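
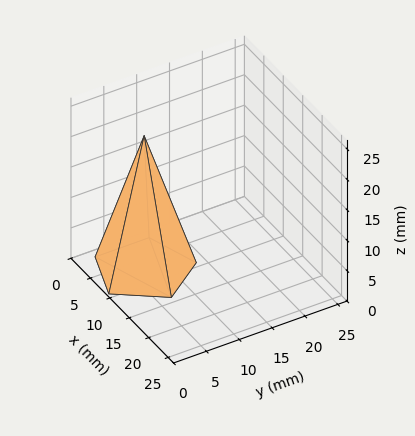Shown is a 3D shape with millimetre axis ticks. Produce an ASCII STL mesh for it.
Reading the render: the shape is a regular 5-sided pyramid, base circumscribed radius ≈ 7 mm, apex at z ≈ 22 mm (dimensions read to the nearest mm from the axis ticks). For the STL, each face is triangulated and given an outward normal.

solid part
  facet normal 0.0000 0.0000 -1.0000
    outer loop
      vertex 1.337 11.114 0.000
      vertex 9.163 13.657 0.000
      vertex 14.000 7.000 0.000
    endloop
  endfacet
  facet normal 0.0000 0.0000 -1.0000
    outer loop
      vertex 1.337 2.886 0.000
      vertex 1.337 11.114 0.000
      vertex 14.000 7.000 0.000
    endloop
  endfacet
  facet normal 0.0000 0.0000 -1.0000
    outer loop
      vertex 9.163 0.343 0.000
      vertex 1.337 2.886 0.000
      vertex 14.000 7.000 0.000
    endloop
  endfacet
  facet normal 0.7835 0.5693 0.2493
    outer loop
      vertex 14.000 7.000 0.000
      vertex 9.163 13.657 0.000
      vertex 7.000 7.000 22.000
    endloop
  endfacet
  facet normal -0.2993 0.9210 0.2493
    outer loop
      vertex 9.163 13.657 0.000
      vertex 1.337 11.114 0.000
      vertex 7.000 7.000 22.000
    endloop
  endfacet
  facet normal -0.9684 0.0000 0.2493
    outer loop
      vertex 1.337 11.114 0.000
      vertex 1.337 2.886 0.000
      vertex 7.000 7.000 22.000
    endloop
  endfacet
  facet normal -0.2993 -0.9210 0.2493
    outer loop
      vertex 1.337 2.886 0.000
      vertex 9.163 0.343 0.000
      vertex 7.000 7.000 22.000
    endloop
  endfacet
  facet normal 0.7835 -0.5693 0.2493
    outer loop
      vertex 9.163 0.343 0.000
      vertex 14.000 7.000 0.000
      vertex 7.000 7.000 22.000
    endloop
  endfacet
endsolid part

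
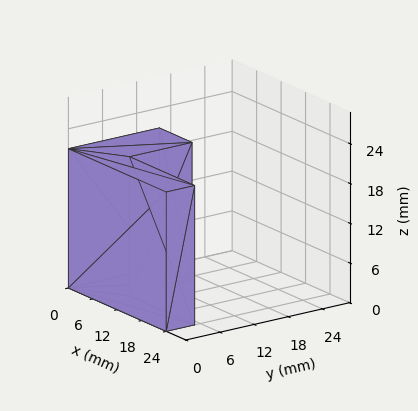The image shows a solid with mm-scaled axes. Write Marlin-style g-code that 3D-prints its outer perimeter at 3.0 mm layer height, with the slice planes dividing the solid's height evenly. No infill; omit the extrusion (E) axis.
Reading the render: the shape is an L-shaped prism: outer 24 × 16 mm, arm thicknesses ≈ 5 mm (horizontal) and 8 mm (vertical), extruded 21 mm in z (dimensions read to the nearest mm from the axis ticks). For the g-code, the solid's height is divided into equal slices at the stated Δz and each level perimeter traced with G1 moves after a G0 lift.

; perimeter-only toolpath
G21 ; units = mm
G90 ; absolute positioning
G28 ; home
; layer 1
G0 Z3.0
G0 X0.0 Y0.0
G1 X24.0 Y0.0
G1 X24.0 Y5.0
G1 X8.0 Y5.0
G1 X8.0 Y16.0
G1 X0.0 Y16.0
G1 X0.0 Y0.0
; layer 2
G0 Z6.0
G0 X0.0 Y0.0
G1 X24.0 Y0.0
G1 X24.0 Y5.0
G1 X8.0 Y5.0
G1 X8.0 Y16.0
G1 X0.0 Y16.0
G1 X0.0 Y0.0
; layer 3
G0 Z9.0
G0 X0.0 Y0.0
G1 X24.0 Y0.0
G1 X24.0 Y5.0
G1 X8.0 Y5.0
G1 X8.0 Y16.0
G1 X0.0 Y16.0
G1 X0.0 Y0.0
; layer 4
G0 Z12.0
G0 X0.0 Y0.0
G1 X24.0 Y0.0
G1 X24.0 Y5.0
G1 X8.0 Y5.0
G1 X8.0 Y16.0
G1 X0.0 Y16.0
G1 X0.0 Y0.0
; layer 5
G0 Z15.0
G0 X0.0 Y0.0
G1 X24.0 Y0.0
G1 X24.0 Y5.0
G1 X8.0 Y5.0
G1 X8.0 Y16.0
G1 X0.0 Y16.0
G1 X0.0 Y0.0
; layer 6
G0 Z18.0
G0 X0.0 Y0.0
G1 X24.0 Y0.0
G1 X24.0 Y5.0
G1 X8.0 Y5.0
G1 X8.0 Y16.0
G1 X0.0 Y16.0
G1 X0.0 Y0.0
; layer 7
G0 Z21.0
G0 X0.0 Y0.0
G1 X24.0 Y0.0
G1 X24.0 Y5.0
G1 X8.0 Y5.0
G1 X8.0 Y16.0
G1 X0.0 Y16.0
G1 X0.0 Y0.0
M2 ; end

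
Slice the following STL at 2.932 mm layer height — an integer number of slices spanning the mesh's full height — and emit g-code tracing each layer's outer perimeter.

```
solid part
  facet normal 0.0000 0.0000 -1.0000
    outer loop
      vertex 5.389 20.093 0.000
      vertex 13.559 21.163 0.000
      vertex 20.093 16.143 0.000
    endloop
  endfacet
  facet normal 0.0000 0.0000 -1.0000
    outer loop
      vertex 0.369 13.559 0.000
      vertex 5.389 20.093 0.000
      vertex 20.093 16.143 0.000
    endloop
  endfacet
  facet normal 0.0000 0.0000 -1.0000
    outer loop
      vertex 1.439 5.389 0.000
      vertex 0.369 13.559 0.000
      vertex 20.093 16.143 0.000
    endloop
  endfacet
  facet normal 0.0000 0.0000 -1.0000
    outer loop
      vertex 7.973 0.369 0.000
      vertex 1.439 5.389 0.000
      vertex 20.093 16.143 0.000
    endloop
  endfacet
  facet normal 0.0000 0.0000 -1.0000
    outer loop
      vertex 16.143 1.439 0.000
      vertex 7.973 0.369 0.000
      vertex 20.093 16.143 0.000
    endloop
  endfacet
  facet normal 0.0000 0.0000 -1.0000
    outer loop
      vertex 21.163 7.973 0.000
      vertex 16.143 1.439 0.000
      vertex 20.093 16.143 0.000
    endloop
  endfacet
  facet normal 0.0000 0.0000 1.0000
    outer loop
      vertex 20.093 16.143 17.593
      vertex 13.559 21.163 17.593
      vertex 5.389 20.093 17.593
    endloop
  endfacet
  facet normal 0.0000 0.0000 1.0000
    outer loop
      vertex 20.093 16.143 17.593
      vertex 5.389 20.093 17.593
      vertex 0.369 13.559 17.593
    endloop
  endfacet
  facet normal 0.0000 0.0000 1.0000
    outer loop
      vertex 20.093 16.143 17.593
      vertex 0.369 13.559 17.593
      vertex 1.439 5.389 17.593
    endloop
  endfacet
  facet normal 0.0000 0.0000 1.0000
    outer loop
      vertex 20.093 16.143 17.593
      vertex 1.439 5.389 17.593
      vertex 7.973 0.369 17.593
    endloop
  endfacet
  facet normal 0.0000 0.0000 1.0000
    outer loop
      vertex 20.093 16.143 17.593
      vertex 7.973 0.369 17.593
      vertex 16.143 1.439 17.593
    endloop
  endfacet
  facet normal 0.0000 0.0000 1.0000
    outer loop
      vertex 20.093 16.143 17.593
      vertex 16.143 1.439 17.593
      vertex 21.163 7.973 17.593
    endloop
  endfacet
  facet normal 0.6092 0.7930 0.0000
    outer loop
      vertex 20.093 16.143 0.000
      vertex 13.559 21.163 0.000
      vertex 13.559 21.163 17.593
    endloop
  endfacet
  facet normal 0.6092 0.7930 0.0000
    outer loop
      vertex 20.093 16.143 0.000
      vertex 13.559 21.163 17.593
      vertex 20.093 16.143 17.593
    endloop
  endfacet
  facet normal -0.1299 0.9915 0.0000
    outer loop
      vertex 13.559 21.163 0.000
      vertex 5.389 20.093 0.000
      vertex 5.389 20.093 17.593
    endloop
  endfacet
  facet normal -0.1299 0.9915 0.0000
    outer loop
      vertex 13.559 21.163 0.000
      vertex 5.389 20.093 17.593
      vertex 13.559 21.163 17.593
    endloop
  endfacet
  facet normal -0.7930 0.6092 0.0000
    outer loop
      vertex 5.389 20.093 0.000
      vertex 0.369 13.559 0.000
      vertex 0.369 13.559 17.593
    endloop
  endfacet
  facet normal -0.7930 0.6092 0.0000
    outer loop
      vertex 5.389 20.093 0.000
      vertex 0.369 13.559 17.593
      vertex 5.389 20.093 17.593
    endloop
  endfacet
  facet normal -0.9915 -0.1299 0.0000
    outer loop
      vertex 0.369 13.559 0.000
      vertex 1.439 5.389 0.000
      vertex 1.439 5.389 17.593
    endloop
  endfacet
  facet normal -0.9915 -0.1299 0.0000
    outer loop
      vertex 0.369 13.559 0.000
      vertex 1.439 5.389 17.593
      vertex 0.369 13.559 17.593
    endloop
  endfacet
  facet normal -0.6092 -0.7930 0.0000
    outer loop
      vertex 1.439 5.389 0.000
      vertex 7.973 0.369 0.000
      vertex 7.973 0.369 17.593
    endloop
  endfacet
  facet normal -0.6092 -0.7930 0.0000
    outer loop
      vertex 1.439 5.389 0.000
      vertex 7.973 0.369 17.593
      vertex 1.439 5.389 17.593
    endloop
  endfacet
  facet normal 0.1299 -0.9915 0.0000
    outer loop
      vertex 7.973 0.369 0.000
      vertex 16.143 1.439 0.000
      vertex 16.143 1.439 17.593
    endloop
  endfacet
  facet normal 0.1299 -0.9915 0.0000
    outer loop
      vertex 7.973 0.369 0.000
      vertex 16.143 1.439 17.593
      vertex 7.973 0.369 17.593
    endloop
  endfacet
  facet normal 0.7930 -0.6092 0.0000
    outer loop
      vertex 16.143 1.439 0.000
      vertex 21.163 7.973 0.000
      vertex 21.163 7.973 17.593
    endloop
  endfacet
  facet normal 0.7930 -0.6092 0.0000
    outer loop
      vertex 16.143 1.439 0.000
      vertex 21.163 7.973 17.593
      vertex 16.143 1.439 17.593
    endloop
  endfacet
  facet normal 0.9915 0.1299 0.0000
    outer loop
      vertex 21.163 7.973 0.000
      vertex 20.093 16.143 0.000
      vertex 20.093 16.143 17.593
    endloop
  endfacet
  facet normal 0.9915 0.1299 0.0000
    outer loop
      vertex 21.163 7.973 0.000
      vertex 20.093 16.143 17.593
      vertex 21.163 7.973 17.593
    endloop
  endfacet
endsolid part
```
; perimeter-only toolpath
G21 ; units = mm
G90 ; absolute positioning
G28 ; home
; layer 1
G0 Z2.932
G0 X20.093 Y16.143
G1 X13.559 Y21.163
G1 X5.389 Y20.093
G1 X0.369 Y13.559
G1 X1.439 Y5.389
G1 X7.973 Y0.369
G1 X16.143 Y1.439
G1 X21.163 Y7.973
G1 X20.093 Y16.143
; layer 2
G0 Z5.864
G0 X20.093 Y16.143
G1 X13.559 Y21.163
G1 X5.389 Y20.093
G1 X0.369 Y13.559
G1 X1.439 Y5.389
G1 X7.973 Y0.369
G1 X16.143 Y1.439
G1 X21.163 Y7.973
G1 X20.093 Y16.143
; layer 3
G0 Z8.796
G0 X20.093 Y16.143
G1 X13.559 Y21.163
G1 X5.389 Y20.093
G1 X0.369 Y13.559
G1 X1.439 Y5.389
G1 X7.973 Y0.369
G1 X16.143 Y1.439
G1 X21.163 Y7.973
G1 X20.093 Y16.143
; layer 4
G0 Z11.729
G0 X20.093 Y16.143
G1 X13.559 Y21.163
G1 X5.389 Y20.093
G1 X0.369 Y13.559
G1 X1.439 Y5.389
G1 X7.973 Y0.369
G1 X16.143 Y1.439
G1 X21.163 Y7.973
G1 X20.093 Y16.143
; layer 5
G0 Z14.661
G0 X20.093 Y16.143
G1 X13.559 Y21.163
G1 X5.389 Y20.093
G1 X0.369 Y13.559
G1 X1.439 Y5.389
G1 X7.973 Y0.369
G1 X16.143 Y1.439
G1 X21.163 Y7.973
G1 X20.093 Y16.143
; layer 6
G0 Z17.593
G0 X20.093 Y16.143
G1 X13.559 Y21.163
G1 X5.389 Y20.093
G1 X0.369 Y13.559
G1 X1.439 Y5.389
G1 X7.973 Y0.369
G1 X16.143 Y1.439
G1 X21.163 Y7.973
G1 X20.093 Y16.143
M2 ; end

The solid is a regular 8-sided prism (a cylinder approximated with 8 flat sides), circumscribed radius ≈ 10.8 mm, height ≈ 17.6 mm. Slicing at Δz = 2.932 mm — 6 equal slices spanning the solid's height, so layer i sits at z = i·h/6 — gives 6 non-empty perimeters. Each is a 8-segment closed polygon; G0 lifts to the layer z and rapids to the start vertex, then G1 traces the edges.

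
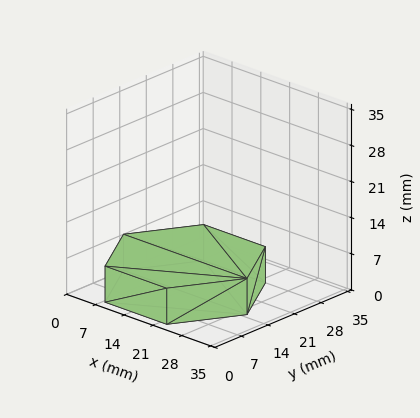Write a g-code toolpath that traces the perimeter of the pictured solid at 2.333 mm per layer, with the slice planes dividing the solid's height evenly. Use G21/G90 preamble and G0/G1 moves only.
Reading the render: the shape is a regular 6-sided prism (a cylinder approximated with 6 flat sides), circumscribed radius ≈ 15 mm, height ≈ 7 mm (dimensions read to the nearest mm from the axis ticks). For the g-code, the solid's height is divided into equal slices at the stated Δz and each level perimeter traced with G1 moves after a G0 lift.

; perimeter-only toolpath
G21 ; units = mm
G90 ; absolute positioning
G28 ; home
; layer 1
G0 Z2.333
G0 X30.000 Y15.000
G1 X22.500 Y27.990
G1 X7.500 Y27.990
G1 X0.000 Y15.000
G1 X7.500 Y2.010
G1 X22.500 Y2.010
G1 X30.000 Y15.000
; layer 2
G0 Z4.667
G0 X30.000 Y15.000
G1 X22.500 Y27.990
G1 X7.500 Y27.990
G1 X0.000 Y15.000
G1 X7.500 Y2.010
G1 X22.500 Y2.010
G1 X30.000 Y15.000
; layer 3
G0 Z7.000
G0 X30.000 Y15.000
G1 X22.500 Y27.990
G1 X7.500 Y27.990
G1 X0.000 Y15.000
G1 X7.500 Y2.010
G1 X22.500 Y2.010
G1 X30.000 Y15.000
M2 ; end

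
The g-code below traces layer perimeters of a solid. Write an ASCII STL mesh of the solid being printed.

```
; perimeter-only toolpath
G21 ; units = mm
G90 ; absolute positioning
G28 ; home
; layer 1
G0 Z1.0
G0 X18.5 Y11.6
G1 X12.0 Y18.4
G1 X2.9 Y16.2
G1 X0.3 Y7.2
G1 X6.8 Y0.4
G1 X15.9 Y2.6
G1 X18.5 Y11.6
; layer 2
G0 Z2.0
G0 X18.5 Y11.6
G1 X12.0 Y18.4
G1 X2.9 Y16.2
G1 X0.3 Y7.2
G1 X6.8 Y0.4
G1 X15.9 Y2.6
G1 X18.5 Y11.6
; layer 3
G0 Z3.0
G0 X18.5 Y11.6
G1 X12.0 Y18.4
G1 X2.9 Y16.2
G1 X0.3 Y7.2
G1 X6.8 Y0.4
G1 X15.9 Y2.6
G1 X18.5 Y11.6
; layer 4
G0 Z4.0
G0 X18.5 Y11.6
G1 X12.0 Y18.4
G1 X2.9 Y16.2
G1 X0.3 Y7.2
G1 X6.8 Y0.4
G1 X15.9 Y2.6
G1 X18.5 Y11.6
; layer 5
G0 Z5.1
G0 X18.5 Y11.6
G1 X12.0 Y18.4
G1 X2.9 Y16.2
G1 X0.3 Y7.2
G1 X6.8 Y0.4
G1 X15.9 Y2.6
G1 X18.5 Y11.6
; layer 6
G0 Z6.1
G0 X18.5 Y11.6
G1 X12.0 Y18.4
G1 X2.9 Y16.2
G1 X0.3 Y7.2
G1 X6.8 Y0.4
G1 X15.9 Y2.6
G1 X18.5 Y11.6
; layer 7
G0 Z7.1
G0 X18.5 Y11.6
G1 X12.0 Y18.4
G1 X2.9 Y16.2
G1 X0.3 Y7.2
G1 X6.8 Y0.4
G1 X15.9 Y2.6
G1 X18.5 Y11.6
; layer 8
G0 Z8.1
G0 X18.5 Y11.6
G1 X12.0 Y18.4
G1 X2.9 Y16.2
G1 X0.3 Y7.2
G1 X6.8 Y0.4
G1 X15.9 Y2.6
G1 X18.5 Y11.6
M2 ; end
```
solid part
  facet normal 0.0000 0.0000 -1.0000
    outer loop
      vertex 2.9 16.2 0.0
      vertex 12.0 18.4 0.0
      vertex 18.5 11.6 0.0
    endloop
  endfacet
  facet normal 0.0000 0.0000 -1.0000
    outer loop
      vertex 0.3 7.2 0.0
      vertex 2.9 16.2 0.0
      vertex 18.5 11.6 0.0
    endloop
  endfacet
  facet normal 0.0000 0.0000 -1.0000
    outer loop
      vertex 6.8 0.4 0.0
      vertex 0.3 7.2 0.0
      vertex 18.5 11.6 0.0
    endloop
  endfacet
  facet normal 0.0000 0.0000 -1.0000
    outer loop
      vertex 15.9 2.6 0.0
      vertex 6.8 0.4 0.0
      vertex 18.5 11.6 0.0
    endloop
  endfacet
  facet normal 0.0000 0.0000 1.0000
    outer loop
      vertex 18.5 11.6 8.1
      vertex 12.0 18.4 8.1
      vertex 2.9 16.2 8.1
    endloop
  endfacet
  facet normal 0.0000 0.0000 1.0000
    outer loop
      vertex 18.5 11.6 8.1
      vertex 2.9 16.2 8.1
      vertex 0.3 7.2 8.1
    endloop
  endfacet
  facet normal 0.0000 0.0000 1.0000
    outer loop
      vertex 18.5 11.6 8.1
      vertex 0.3 7.2 8.1
      vertex 6.8 0.4 8.1
    endloop
  endfacet
  facet normal 0.0000 0.0000 1.0000
    outer loop
      vertex 18.5 11.6 8.1
      vertex 6.8 0.4 8.1
      vertex 15.9 2.6 8.1
    endloop
  endfacet
  facet normal 0.7229 0.6910 0.0000
    outer loop
      vertex 18.5 11.6 0.0
      vertex 12.0 18.4 0.0
      vertex 12.0 18.4 8.1
    endloop
  endfacet
  facet normal 0.7229 0.6910 0.0000
    outer loop
      vertex 18.5 11.6 0.0
      vertex 12.0 18.4 8.1
      vertex 18.5 11.6 8.1
    endloop
  endfacet
  facet normal -0.2350 0.9720 0.0000
    outer loop
      vertex 12.0 18.4 0.0
      vertex 2.9 16.2 0.0
      vertex 2.9 16.2 8.1
    endloop
  endfacet
  facet normal -0.2350 0.9720 0.0000
    outer loop
      vertex 12.0 18.4 0.0
      vertex 2.9 16.2 8.1
      vertex 12.0 18.4 8.1
    endloop
  endfacet
  facet normal -0.9607 0.2775 0.0000
    outer loop
      vertex 2.9 16.2 0.0
      vertex 0.3 7.2 0.0
      vertex 0.3 7.2 8.1
    endloop
  endfacet
  facet normal -0.9607 0.2775 0.0000
    outer loop
      vertex 2.9 16.2 0.0
      vertex 0.3 7.2 8.1
      vertex 2.9 16.2 8.1
    endloop
  endfacet
  facet normal -0.7229 -0.6910 0.0000
    outer loop
      vertex 0.3 7.2 0.0
      vertex 6.8 0.4 0.0
      vertex 6.8 0.4 8.1
    endloop
  endfacet
  facet normal -0.7229 -0.6910 0.0000
    outer loop
      vertex 0.3 7.2 0.0
      vertex 6.8 0.4 8.1
      vertex 0.3 7.2 8.1
    endloop
  endfacet
  facet normal 0.2350 -0.9720 0.0000
    outer loop
      vertex 6.8 0.4 0.0
      vertex 15.9 2.6 0.0
      vertex 15.9 2.6 8.1
    endloop
  endfacet
  facet normal 0.2350 -0.9720 0.0000
    outer loop
      vertex 6.8 0.4 0.0
      vertex 15.9 2.6 8.1
      vertex 6.8 0.4 8.1
    endloop
  endfacet
  facet normal 0.9607 -0.2775 0.0000
    outer loop
      vertex 15.9 2.6 0.0
      vertex 18.5 11.6 0.0
      vertex 18.5 11.6 8.1
    endloop
  endfacet
  facet normal 0.9607 -0.2775 0.0000
    outer loop
      vertex 15.9 2.6 0.0
      vertex 18.5 11.6 8.1
      vertex 15.9 2.6 8.1
    endloop
  endfacet
endsolid part

The G0 Z moves step by Δz≈1.0 mm. Every layer's G1 loop is the same polygon, so the solid is a straight extrusion of it from z=0 to z≈8.1. Closing with flat bottom and top caps and triangulating gives 20 facets — a regular 6-sided prism (a cylinder approximated with 6 flat sides), circumscribed radius ≈ 9.4 mm, height ≈ 8.1 mm.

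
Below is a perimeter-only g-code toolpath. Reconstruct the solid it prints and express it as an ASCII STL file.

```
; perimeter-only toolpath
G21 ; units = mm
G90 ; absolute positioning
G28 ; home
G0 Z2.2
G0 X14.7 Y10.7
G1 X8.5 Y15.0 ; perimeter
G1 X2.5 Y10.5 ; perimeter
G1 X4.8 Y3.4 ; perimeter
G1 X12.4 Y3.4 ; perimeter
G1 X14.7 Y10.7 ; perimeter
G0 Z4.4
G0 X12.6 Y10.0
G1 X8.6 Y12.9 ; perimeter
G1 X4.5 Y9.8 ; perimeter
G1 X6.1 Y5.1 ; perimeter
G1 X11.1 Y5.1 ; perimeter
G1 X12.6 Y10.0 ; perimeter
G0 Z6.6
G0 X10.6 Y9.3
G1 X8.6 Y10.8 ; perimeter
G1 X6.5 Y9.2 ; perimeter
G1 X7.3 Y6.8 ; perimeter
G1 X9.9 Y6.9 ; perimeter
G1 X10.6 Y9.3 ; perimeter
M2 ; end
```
solid part
  facet normal 0.0000 0.0000 -1.0000
    outer loop
      vertex 0.4 11.1 0.0
      vertex 8.5 17.2 0.0
      vertex 16.7 11.4 0.0
    endloop
  endfacet
  facet normal 0.0000 0.0000 -1.0000
    outer loop
      vertex 3.6 1.6 0.0
      vertex 0.4 11.1 0.0
      vertex 16.7 11.4 0.0
    endloop
  endfacet
  facet normal 0.0000 0.0000 -1.0000
    outer loop
      vertex 13.7 1.7 0.0
      vertex 3.6 1.6 0.0
      vertex 16.7 11.4 0.0
    endloop
  endfacet
  facet normal 0.4528 0.6402 0.6205
    outer loop
      vertex 16.7 11.4 0.0
      vertex 8.5 17.2 0.0
      vertex 8.6 8.6 8.8
    endloop
  endfacet
  facet normal -0.4726 0.6276 0.6187
    outer loop
      vertex 8.5 17.2 0.0
      vertex 0.4 11.1 0.0
      vertex 8.6 8.6 8.8
    endloop
  endfacet
  facet normal -0.7428 -0.2502 0.6210
    outer loop
      vertex 0.4 11.1 0.0
      vertex 3.6 1.6 0.0
      vertex 8.6 8.6 8.8
    endloop
  endfacet
  facet normal 0.0078 -0.7847 0.6198
    outer loop
      vertex 3.6 1.6 0.0
      vertex 13.7 1.7 0.0
      vertex 8.6 8.6 8.8
    endloop
  endfacet
  facet normal 0.7513 -0.2324 0.6176
    outer loop
      vertex 13.7 1.7 0.0
      vertex 16.7 11.4 0.0
      vertex 8.6 8.6 8.8
    endloop
  endfacet
endsolid part

The G0 Z moves step by Δz≈2.2 mm. The G1 loops shrink linearly with z, so the solid tapers from its base footprint up to z≈8.8. Closing with a flat bottom cap and the tapered top and triangulating gives 8 facets — a regular 5-sided pyramid, base circumscribed radius ≈ 8.6 mm, apex at z ≈ 8.8 mm.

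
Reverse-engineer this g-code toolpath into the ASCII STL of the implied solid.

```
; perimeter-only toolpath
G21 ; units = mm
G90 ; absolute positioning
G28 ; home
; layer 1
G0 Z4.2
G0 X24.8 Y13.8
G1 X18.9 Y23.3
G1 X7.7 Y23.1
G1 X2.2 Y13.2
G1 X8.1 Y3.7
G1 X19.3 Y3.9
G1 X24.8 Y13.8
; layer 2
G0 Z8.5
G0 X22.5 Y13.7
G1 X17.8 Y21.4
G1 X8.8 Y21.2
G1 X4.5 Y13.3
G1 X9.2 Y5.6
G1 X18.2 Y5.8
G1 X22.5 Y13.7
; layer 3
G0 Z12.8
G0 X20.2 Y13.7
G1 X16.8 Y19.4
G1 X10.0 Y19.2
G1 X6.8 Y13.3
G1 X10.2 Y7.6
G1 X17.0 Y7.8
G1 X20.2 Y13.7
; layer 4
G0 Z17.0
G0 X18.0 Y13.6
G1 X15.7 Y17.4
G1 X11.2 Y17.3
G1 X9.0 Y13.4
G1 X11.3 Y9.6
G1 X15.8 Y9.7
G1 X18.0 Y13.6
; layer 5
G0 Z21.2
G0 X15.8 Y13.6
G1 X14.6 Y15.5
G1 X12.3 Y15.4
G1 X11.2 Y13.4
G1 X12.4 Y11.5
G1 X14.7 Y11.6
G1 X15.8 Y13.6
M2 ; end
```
solid part
  facet normal 0.0000 0.0000 -1.0000
    outer loop
      vertex 6.5 25.0 0.0
      vertex 20.0 25.3 0.0
      vertex 27.0 13.8 0.0
    endloop
  endfacet
  facet normal 0.0000 0.0000 -1.0000
    outer loop
      vertex 0.0 13.2 0.0
      vertex 6.5 25.0 0.0
      vertex 27.0 13.8 0.0
    endloop
  endfacet
  facet normal 0.0000 0.0000 -1.0000
    outer loop
      vertex 7.0 1.7 0.0
      vertex 0.0 13.2 0.0
      vertex 27.0 13.8 0.0
    endloop
  endfacet
  facet normal 0.0000 0.0000 -1.0000
    outer loop
      vertex 20.5 2.0 0.0
      vertex 7.0 1.7 0.0
      vertex 27.0 13.8 0.0
    endloop
  endfacet
  facet normal 0.7765 0.4727 0.4167
    outer loop
      vertex 27.0 13.8 0.0
      vertex 20.0 25.3 0.0
      vertex 13.5 13.5 25.5
    endloop
  endfacet
  facet normal -0.0202 0.9093 0.4156
    outer loop
      vertex 20.0 25.3 0.0
      vertex 6.5 25.0 0.0
      vertex 13.5 13.5 25.5
    endloop
  endfacet
  facet normal -0.7963 0.4387 0.4164
    outer loop
      vertex 6.5 25.0 0.0
      vertex 0.0 13.2 0.0
      vertex 13.5 13.5 25.5
    endloop
  endfacet
  facet normal -0.7765 -0.4727 0.4167
    outer loop
      vertex 0.0 13.2 0.0
      vertex 7.0 1.7 0.0
      vertex 13.5 13.5 25.5
    endloop
  endfacet
  facet normal 0.0202 -0.9093 0.4156
    outer loop
      vertex 7.0 1.7 0.0
      vertex 20.5 2.0 0.0
      vertex 13.5 13.5 25.5
    endloop
  endfacet
  facet normal 0.7963 -0.4387 0.4164
    outer loop
      vertex 20.5 2.0 0.0
      vertex 27.0 13.8 0.0
      vertex 13.5 13.5 25.5
    endloop
  endfacet
endsolid part

The G0 Z moves step by Δz≈4.2 mm. The G1 loops shrink linearly with z, so the solid tapers from its base footprint up to z≈25.5. Closing with a flat bottom cap and the tapered top and triangulating gives 10 facets — a regular 6-sided pyramid, base circumscribed radius ≈ 13.5 mm, apex at z ≈ 25.5 mm.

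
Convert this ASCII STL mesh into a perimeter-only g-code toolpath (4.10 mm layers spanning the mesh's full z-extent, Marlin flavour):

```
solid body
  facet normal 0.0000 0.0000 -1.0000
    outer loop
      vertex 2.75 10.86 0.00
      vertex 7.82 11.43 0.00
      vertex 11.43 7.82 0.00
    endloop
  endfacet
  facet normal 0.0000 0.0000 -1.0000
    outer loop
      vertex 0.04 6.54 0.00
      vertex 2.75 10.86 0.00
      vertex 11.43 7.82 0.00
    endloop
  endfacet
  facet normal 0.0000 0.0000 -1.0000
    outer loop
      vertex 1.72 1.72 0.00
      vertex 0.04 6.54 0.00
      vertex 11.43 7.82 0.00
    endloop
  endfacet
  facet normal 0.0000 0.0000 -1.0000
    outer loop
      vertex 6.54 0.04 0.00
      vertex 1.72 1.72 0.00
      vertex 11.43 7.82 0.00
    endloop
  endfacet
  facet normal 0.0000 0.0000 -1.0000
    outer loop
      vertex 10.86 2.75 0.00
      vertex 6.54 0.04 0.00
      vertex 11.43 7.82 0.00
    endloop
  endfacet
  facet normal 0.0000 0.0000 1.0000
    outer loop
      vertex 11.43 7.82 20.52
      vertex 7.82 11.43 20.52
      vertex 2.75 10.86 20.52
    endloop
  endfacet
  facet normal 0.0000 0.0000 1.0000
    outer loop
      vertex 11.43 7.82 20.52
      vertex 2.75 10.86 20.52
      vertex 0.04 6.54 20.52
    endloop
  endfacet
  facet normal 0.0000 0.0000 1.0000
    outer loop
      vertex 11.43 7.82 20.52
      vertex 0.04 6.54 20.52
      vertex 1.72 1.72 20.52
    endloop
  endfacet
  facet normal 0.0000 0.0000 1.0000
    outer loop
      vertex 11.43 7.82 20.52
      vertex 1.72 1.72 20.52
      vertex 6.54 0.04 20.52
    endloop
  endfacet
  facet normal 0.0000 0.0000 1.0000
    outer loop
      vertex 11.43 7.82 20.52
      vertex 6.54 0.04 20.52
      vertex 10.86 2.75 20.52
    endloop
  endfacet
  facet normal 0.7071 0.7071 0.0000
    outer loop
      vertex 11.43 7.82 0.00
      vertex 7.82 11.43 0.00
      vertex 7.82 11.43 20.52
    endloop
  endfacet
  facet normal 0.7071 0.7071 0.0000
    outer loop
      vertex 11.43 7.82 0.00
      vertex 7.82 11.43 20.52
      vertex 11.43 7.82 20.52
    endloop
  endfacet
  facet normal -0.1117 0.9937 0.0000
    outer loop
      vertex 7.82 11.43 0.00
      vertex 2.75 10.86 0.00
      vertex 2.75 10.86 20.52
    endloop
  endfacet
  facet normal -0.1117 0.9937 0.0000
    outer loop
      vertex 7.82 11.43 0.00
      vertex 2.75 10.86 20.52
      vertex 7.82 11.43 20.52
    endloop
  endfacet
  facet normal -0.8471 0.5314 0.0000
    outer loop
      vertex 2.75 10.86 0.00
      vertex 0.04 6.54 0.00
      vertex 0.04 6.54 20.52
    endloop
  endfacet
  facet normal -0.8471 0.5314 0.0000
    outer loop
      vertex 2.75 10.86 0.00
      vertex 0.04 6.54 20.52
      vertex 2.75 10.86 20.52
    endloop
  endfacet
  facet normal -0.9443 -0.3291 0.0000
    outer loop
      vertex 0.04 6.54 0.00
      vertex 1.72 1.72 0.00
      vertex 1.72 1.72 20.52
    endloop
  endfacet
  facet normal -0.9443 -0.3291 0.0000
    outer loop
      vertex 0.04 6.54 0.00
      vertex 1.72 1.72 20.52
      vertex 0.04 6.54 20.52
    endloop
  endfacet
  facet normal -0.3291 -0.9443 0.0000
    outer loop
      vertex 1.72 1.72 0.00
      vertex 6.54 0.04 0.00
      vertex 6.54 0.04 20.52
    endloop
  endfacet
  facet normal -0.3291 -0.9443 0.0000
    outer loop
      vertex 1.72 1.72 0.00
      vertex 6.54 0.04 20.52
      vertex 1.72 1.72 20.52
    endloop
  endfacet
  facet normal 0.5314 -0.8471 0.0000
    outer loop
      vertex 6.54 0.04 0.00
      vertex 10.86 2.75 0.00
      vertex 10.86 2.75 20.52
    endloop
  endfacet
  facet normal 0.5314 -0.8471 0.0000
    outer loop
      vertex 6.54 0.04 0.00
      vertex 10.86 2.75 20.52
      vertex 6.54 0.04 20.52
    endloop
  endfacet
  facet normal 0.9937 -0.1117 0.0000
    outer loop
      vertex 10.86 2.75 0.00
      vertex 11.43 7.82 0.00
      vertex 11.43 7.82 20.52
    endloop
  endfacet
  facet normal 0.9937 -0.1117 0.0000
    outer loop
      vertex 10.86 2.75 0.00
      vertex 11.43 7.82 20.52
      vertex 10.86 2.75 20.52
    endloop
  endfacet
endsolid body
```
; perimeter-only toolpath
G21 ; units = mm
G90 ; absolute positioning
G28 ; home
; layer 1
G0 Z4.10
G0 X11.43 Y7.82
G1 X7.82 Y11.43
G1 X2.75 Y10.86
G1 X0.04 Y6.54
G1 X1.72 Y1.72
G1 X6.54 Y0.04
G1 X10.86 Y2.75
G1 X11.43 Y7.82
; layer 2
G0 Z8.21
G0 X11.43 Y7.82
G1 X7.82 Y11.43
G1 X2.75 Y10.86
G1 X0.04 Y6.54
G1 X1.72 Y1.72
G1 X6.54 Y0.04
G1 X10.86 Y2.75
G1 X11.43 Y7.82
; layer 3
G0 Z12.31
G0 X11.43 Y7.82
G1 X7.82 Y11.43
G1 X2.75 Y10.86
G1 X0.04 Y6.54
G1 X1.72 Y1.72
G1 X6.54 Y0.04
G1 X10.86 Y2.75
G1 X11.43 Y7.82
; layer 4
G0 Z16.42
G0 X11.43 Y7.82
G1 X7.82 Y11.43
G1 X2.75 Y10.86
G1 X0.04 Y6.54
G1 X1.72 Y1.72
G1 X6.54 Y0.04
G1 X10.86 Y2.75
G1 X11.43 Y7.82
; layer 5
G0 Z20.52
G0 X11.43 Y7.82
G1 X7.82 Y11.43
G1 X2.75 Y10.86
G1 X0.04 Y6.54
G1 X1.72 Y1.72
G1 X6.54 Y0.04
G1 X10.86 Y2.75
G1 X11.43 Y7.82
M2 ; end

The solid is a regular 7-sided prism (a cylinder approximated with 7 flat sides), circumscribed radius ≈ 5.88 mm, height ≈ 20.5 mm. Slicing at Δz = 4.10 mm — 5 equal slices spanning the solid's height, so layer i sits at z = i·h/5 — gives 5 non-empty perimeters. Each is a 7-segment closed polygon; G0 lifts to the layer z and rapids to the start vertex, then G1 traces the edges.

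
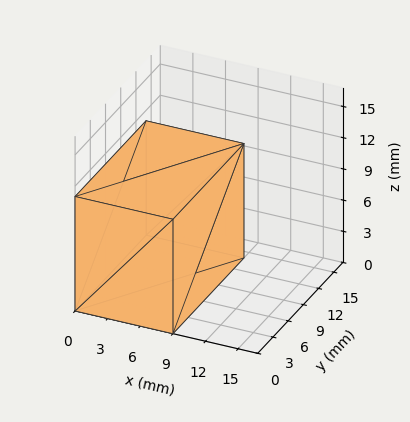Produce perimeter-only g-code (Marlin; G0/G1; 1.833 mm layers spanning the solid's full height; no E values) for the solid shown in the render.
Reading the render: the shape is a rectangular box, roughly 9 × 14 mm footprint and 11 mm tall (dimensions read to the nearest mm from the axis ticks). For the g-code, the solid's height is divided into equal slices at the stated Δz and each level perimeter traced with G1 moves after a G0 lift.

; perimeter-only toolpath
G21 ; units = mm
G90 ; absolute positioning
G28 ; home
; layer 1
G0 Z1.833
G0 X0.000 Y0.000
G1 X9.000 Y0.000
G1 X9.000 Y14.000
G1 X0.000 Y14.000
G1 X0.000 Y0.000
; layer 2
G0 Z3.667
G0 X0.000 Y0.000
G1 X9.000 Y0.000
G1 X9.000 Y14.000
G1 X0.000 Y14.000
G1 X0.000 Y0.000
; layer 3
G0 Z5.500
G0 X0.000 Y0.000
G1 X9.000 Y0.000
G1 X9.000 Y14.000
G1 X0.000 Y14.000
G1 X0.000 Y0.000
; layer 4
G0 Z7.333
G0 X0.000 Y0.000
G1 X9.000 Y0.000
G1 X9.000 Y14.000
G1 X0.000 Y14.000
G1 X0.000 Y0.000
; layer 5
G0 Z9.167
G0 X0.000 Y0.000
G1 X9.000 Y0.000
G1 X9.000 Y14.000
G1 X0.000 Y14.000
G1 X0.000 Y0.000
; layer 6
G0 Z11.000
G0 X0.000 Y0.000
G1 X9.000 Y0.000
G1 X9.000 Y14.000
G1 X0.000 Y14.000
G1 X0.000 Y0.000
M2 ; end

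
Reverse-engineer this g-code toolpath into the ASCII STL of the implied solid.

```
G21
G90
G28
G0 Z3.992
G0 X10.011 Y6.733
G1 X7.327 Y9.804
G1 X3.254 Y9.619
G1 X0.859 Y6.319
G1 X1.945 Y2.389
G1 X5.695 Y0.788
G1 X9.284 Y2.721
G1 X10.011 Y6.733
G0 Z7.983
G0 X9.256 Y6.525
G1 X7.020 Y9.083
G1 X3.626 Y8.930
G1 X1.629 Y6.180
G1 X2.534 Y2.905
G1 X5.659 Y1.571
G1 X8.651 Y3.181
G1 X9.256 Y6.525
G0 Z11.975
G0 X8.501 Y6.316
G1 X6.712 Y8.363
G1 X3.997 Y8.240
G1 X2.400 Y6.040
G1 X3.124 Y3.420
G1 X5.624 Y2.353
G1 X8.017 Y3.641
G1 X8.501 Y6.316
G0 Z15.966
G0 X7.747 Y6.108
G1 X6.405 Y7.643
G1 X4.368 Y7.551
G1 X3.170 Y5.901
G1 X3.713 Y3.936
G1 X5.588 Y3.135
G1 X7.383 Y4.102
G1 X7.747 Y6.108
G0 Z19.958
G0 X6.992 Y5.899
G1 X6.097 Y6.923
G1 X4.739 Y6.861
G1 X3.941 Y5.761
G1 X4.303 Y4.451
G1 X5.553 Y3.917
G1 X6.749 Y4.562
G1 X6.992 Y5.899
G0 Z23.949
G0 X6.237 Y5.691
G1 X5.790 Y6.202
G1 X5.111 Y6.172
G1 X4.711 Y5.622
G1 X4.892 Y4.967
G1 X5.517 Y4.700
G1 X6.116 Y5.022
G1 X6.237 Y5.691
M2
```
solid part
  facet normal 0.0000 0.0000 -1.0000
    outer loop
      vertex 2.883 10.309 0.000
      vertex 7.635 10.524 0.000
      vertex 10.766 6.942 0.000
    endloop
  endfacet
  facet normal 0.0000 0.0000 -1.0000
    outer loop
      vertex 0.088 6.459 0.000
      vertex 2.883 10.309 0.000
      vertex 10.766 6.942 0.000
    endloop
  endfacet
  facet normal 0.0000 0.0000 -1.0000
    outer loop
      vertex 1.355 1.874 0.000
      vertex 0.088 6.459 0.000
      vertex 10.766 6.942 0.000
    endloop
  endfacet
  facet normal 0.0000 0.0000 -1.0000
    outer loop
      vertex 5.730 0.006 0.000
      vertex 1.355 1.874 0.000
      vertex 10.766 6.942 0.000
    endloop
  endfacet
  facet normal 0.0000 0.0000 -1.0000
    outer loop
      vertex 9.918 2.261 0.000
      vertex 5.730 0.006 0.000
      vertex 10.766 6.942 0.000
    endloop
  endfacet
  facet normal 0.7414 0.6481 0.1741
    outer loop
      vertex 10.766 6.942 0.000
      vertex 7.635 10.524 0.000
      vertex 5.482 5.482 27.941
    endloop
  endfacet
  facet normal -0.0445 0.9837 0.1741
    outer loop
      vertex 7.635 10.524 0.000
      vertex 2.883 10.309 0.000
      vertex 5.482 5.482 27.941
    endloop
  endfacet
  facet normal -0.7969 0.5785 0.1741
    outer loop
      vertex 2.883 10.309 0.000
      vertex 0.088 6.459 0.000
      vertex 5.482 5.482 27.941
    endloop
  endfacet
  facet normal -0.9492 -0.2623 0.1741
    outer loop
      vertex 0.088 6.459 0.000
      vertex 1.355 1.874 0.000
      vertex 5.482 5.482 27.941
    endloop
  endfacet
  facet normal -0.3867 -0.9056 0.1741
    outer loop
      vertex 1.355 1.874 0.000
      vertex 5.730 0.006 0.000
      vertex 5.482 5.482 27.941
    endloop
  endfacet
  facet normal 0.4668 -0.8670 0.1741
    outer loop
      vertex 5.730 0.006 0.000
      vertex 9.918 2.261 0.000
      vertex 5.482 5.482 27.941
    endloop
  endfacet
  facet normal 0.9690 -0.1755 0.1741
    outer loop
      vertex 9.918 2.261 0.000
      vertex 10.766 6.942 0.000
      vertex 5.482 5.482 27.941
    endloop
  endfacet
endsolid part

The G0 Z moves step by Δz≈3.992 mm. The G1 loops shrink linearly with z, so the solid tapers from its base footprint up to z≈27.9. Closing with a flat bottom cap and the tapered top and triangulating gives 12 facets — a regular 7-sided pyramid, base circumscribed radius ≈ 5.48 mm, apex at z ≈ 27.9 mm.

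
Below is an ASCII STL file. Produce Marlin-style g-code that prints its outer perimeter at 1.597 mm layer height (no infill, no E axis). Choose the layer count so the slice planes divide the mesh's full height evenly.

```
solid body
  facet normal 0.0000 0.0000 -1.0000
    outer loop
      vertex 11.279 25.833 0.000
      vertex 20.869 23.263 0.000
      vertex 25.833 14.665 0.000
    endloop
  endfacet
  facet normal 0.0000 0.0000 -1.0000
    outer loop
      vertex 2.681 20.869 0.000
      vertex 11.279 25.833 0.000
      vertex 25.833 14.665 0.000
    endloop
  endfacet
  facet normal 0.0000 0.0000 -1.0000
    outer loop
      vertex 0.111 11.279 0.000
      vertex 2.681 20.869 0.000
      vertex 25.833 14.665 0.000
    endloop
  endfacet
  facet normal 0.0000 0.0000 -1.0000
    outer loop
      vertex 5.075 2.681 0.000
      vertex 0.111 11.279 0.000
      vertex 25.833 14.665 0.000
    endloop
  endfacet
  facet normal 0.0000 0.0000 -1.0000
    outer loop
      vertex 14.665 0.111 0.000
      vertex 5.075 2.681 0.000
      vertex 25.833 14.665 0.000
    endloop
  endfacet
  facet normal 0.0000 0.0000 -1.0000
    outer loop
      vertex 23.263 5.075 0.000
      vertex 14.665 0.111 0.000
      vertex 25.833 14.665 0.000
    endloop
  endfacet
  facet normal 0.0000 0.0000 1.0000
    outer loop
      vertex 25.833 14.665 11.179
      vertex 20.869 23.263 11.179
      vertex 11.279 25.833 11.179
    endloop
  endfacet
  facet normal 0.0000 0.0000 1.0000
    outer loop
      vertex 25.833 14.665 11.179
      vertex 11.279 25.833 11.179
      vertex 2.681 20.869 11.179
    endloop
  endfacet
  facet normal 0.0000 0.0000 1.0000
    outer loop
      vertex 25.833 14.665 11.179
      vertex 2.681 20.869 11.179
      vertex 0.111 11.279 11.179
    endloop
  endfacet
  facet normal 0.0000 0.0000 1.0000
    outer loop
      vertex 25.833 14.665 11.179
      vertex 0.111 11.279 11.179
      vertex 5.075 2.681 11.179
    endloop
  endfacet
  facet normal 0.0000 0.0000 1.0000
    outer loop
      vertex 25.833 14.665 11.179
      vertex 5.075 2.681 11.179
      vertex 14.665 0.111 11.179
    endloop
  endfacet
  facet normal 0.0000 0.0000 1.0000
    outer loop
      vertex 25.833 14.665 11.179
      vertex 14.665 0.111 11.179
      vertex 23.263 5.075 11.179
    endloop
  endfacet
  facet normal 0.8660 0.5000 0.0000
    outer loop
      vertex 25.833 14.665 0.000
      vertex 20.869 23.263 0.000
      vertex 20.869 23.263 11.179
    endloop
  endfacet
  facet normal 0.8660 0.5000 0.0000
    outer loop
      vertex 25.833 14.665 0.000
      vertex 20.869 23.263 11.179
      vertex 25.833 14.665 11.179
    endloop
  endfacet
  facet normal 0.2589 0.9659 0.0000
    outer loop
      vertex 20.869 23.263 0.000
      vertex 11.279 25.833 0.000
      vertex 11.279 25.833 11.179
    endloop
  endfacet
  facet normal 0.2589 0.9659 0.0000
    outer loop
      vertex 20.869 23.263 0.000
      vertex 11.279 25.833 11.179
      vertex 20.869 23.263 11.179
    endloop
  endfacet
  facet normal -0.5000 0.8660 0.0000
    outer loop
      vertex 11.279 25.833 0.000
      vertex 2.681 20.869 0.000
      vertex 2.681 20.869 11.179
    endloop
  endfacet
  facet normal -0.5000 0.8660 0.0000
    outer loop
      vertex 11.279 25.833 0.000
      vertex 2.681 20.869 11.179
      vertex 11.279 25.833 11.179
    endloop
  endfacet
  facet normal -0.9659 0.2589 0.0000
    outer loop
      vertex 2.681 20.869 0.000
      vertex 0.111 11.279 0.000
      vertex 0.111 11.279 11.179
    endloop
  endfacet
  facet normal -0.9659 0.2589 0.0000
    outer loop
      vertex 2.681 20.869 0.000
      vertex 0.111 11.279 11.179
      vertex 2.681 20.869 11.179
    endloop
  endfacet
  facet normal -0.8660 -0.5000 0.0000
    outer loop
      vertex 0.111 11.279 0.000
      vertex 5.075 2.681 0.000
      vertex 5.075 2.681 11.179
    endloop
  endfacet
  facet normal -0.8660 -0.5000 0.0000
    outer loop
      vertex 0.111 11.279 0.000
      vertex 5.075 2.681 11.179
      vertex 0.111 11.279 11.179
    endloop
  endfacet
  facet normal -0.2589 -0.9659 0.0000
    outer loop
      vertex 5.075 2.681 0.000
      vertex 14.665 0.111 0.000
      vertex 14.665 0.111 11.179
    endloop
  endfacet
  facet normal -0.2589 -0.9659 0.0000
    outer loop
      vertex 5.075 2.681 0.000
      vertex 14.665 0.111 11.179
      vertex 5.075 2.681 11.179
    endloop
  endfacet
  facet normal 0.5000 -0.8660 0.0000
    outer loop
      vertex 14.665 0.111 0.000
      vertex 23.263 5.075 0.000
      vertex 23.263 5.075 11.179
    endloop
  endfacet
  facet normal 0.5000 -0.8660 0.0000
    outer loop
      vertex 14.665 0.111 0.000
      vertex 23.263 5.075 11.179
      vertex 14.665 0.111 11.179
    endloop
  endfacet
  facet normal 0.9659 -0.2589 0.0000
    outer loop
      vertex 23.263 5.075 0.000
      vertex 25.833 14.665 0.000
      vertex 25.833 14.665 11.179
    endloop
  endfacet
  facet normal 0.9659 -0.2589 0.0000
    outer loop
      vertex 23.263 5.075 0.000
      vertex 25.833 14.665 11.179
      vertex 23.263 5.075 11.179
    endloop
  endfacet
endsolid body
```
; perimeter-only toolpath
G21 ; units = mm
G90 ; absolute positioning
G28 ; home
; layer 1
G0 Z1.597
G0 X25.833 Y14.665
G1 X20.869 Y23.263
G1 X11.279 Y25.833
G1 X2.681 Y20.869
G1 X0.111 Y11.279
G1 X5.075 Y2.681
G1 X14.665 Y0.111
G1 X23.263 Y5.075
G1 X25.833 Y14.665
; layer 2
G0 Z3.194
G0 X25.833 Y14.665
G1 X20.869 Y23.263
G1 X11.279 Y25.833
G1 X2.681 Y20.869
G1 X0.111 Y11.279
G1 X5.075 Y2.681
G1 X14.665 Y0.111
G1 X23.263 Y5.075
G1 X25.833 Y14.665
; layer 3
G0 Z4.791
G0 X25.833 Y14.665
G1 X20.869 Y23.263
G1 X11.279 Y25.833
G1 X2.681 Y20.869
G1 X0.111 Y11.279
G1 X5.075 Y2.681
G1 X14.665 Y0.111
G1 X23.263 Y5.075
G1 X25.833 Y14.665
; layer 4
G0 Z6.388
G0 X25.833 Y14.665
G1 X20.869 Y23.263
G1 X11.279 Y25.833
G1 X2.681 Y20.869
G1 X0.111 Y11.279
G1 X5.075 Y2.681
G1 X14.665 Y0.111
G1 X23.263 Y5.075
G1 X25.833 Y14.665
; layer 5
G0 Z7.985
G0 X25.833 Y14.665
G1 X20.869 Y23.263
G1 X11.279 Y25.833
G1 X2.681 Y20.869
G1 X0.111 Y11.279
G1 X5.075 Y2.681
G1 X14.665 Y0.111
G1 X23.263 Y5.075
G1 X25.833 Y14.665
; layer 6
G0 Z9.582
G0 X25.833 Y14.665
G1 X20.869 Y23.263
G1 X11.279 Y25.833
G1 X2.681 Y20.869
G1 X0.111 Y11.279
G1 X5.075 Y2.681
G1 X14.665 Y0.111
G1 X23.263 Y5.075
G1 X25.833 Y14.665
; layer 7
G0 Z11.179
G0 X25.833 Y14.665
G1 X20.869 Y23.263
G1 X11.279 Y25.833
G1 X2.681 Y20.869
G1 X0.111 Y11.279
G1 X5.075 Y2.681
G1 X14.665 Y0.111
G1 X23.263 Y5.075
G1 X25.833 Y14.665
M2 ; end

The solid is a regular 8-sided prism (a cylinder approximated with 8 flat sides), circumscribed radius ≈ 13 mm, height ≈ 11.2 mm. Slicing at Δz = 1.597 mm — 7 equal slices spanning the solid's height, so layer i sits at z = i·h/7 — gives 7 non-empty perimeters. Each is a 8-segment closed polygon; G0 lifts to the layer z and rapids to the start vertex, then G1 traces the edges.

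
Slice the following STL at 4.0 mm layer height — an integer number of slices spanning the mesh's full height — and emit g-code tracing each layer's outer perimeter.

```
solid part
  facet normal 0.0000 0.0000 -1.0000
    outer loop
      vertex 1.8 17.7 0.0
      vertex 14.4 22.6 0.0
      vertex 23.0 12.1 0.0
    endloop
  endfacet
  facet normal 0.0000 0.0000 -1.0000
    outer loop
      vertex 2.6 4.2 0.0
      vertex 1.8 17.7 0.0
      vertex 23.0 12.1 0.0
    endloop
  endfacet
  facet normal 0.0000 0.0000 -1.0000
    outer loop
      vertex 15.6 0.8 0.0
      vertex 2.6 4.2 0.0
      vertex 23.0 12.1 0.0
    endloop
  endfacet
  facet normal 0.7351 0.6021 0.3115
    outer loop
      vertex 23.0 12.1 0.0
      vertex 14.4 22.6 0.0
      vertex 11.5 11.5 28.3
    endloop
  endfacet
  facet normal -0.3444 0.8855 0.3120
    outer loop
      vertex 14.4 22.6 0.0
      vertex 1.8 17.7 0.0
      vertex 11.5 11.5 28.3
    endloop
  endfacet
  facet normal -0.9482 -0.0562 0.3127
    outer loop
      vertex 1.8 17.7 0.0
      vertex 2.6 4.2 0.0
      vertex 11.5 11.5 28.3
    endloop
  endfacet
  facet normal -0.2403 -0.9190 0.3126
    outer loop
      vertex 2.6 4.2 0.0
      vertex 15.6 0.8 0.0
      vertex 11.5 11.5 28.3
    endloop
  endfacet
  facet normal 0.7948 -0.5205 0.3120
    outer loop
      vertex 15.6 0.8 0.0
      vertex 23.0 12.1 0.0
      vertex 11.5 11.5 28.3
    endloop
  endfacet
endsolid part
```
; perimeter-only toolpath
G21 ; units = mm
G90 ; absolute positioning
G28 ; home
; layer 1
G0 Z4.0
G0 X21.4 Y12.0
G1 X14.0 Y21.0
G1 X3.2 Y16.8
G1 X3.9 Y5.2
G1 X15.0 Y2.3
G1 X21.4 Y12.0
; layer 2
G0 Z8.1
G0 X19.7 Y11.9
G1 X13.6 Y19.4
G1 X4.6 Y15.9
G1 X5.1 Y6.3
G1 X14.4 Y3.9
G1 X19.7 Y11.9
; layer 3
G0 Z12.1
G0 X18.1 Y11.8
G1 X13.2 Y17.8
G1 X6.0 Y15.0
G1 X6.4 Y7.3
G1 X13.8 Y5.4
G1 X18.1 Y11.8
; layer 4
G0 Z16.2
G0 X16.4 Y11.8
G1 X12.7 Y16.3
G1 X7.3 Y14.2
G1 X7.7 Y8.4
G1 X13.3 Y6.9
G1 X16.4 Y11.8
; layer 5
G0 Z20.2
G0 X14.8 Y11.7
G1 X12.3 Y14.7
G1 X8.7 Y13.3
G1 X9.0 Y9.4
G1 X12.7 Y8.4
G1 X14.8 Y11.7
; layer 6
G0 Z24.3
G0 X13.1 Y11.6
G1 X11.9 Y13.1
G1 X10.1 Y12.4
G1 X10.2 Y10.5
G1 X12.1 Y10.0
G1 X13.1 Y11.6
M2 ; end

The solid is a regular 5-sided pyramid, base circumscribed radius ≈ 11.5 mm, apex at z ≈ 28.3 mm. Slicing at Δz = 4.0 mm — 7 equal slices spanning the solid's height, so layer i sits at z = i·h/7 — gives 6 non-empty perimeters. Each is a 5-segment closed polygon; G0 lifts to the layer z and rapids to the start vertex, then G1 traces the edges. The cross-section shrinks linearly with z (the slice at the apex is degenerate and omitted).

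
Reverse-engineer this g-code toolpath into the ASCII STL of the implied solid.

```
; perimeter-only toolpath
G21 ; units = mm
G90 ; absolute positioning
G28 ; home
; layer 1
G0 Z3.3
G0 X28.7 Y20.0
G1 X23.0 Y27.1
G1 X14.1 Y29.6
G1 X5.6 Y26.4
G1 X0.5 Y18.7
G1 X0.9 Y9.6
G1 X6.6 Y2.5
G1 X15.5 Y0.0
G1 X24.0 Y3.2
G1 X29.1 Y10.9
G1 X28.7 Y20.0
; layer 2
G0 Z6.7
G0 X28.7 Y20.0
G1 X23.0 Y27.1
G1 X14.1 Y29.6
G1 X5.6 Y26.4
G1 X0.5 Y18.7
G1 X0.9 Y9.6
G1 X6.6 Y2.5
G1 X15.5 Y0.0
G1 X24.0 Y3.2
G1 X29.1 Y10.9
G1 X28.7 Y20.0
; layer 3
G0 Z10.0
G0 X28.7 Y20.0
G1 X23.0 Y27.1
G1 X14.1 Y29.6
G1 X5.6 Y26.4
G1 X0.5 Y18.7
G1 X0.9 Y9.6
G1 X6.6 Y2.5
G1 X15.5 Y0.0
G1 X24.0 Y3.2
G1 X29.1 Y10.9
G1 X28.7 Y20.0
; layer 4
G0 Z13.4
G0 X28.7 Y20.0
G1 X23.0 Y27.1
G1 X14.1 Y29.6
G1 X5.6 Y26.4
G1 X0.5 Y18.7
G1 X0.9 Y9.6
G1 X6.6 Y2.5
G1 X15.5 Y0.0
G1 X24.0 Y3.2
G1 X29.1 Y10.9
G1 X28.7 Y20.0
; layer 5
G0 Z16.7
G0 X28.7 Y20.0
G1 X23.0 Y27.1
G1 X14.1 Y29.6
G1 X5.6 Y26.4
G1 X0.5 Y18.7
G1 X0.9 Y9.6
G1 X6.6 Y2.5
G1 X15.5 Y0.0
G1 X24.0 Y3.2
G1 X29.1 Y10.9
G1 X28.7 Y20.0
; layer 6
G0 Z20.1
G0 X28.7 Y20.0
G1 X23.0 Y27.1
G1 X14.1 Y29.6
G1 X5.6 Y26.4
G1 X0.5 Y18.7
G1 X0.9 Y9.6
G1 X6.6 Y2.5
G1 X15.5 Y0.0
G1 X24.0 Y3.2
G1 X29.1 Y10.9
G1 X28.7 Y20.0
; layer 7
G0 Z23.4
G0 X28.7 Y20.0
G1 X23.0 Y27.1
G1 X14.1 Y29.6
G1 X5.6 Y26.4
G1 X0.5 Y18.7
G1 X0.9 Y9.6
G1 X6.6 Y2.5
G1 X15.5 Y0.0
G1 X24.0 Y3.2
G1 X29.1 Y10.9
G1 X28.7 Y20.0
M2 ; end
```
solid part
  facet normal 0.0000 0.0000 -1.0000
    outer loop
      vertex 14.1 29.6 0.0
      vertex 23.0 27.1 0.0
      vertex 28.7 20.0 0.0
    endloop
  endfacet
  facet normal 0.0000 0.0000 -1.0000
    outer loop
      vertex 5.6 26.4 0.0
      vertex 14.1 29.6 0.0
      vertex 28.7 20.0 0.0
    endloop
  endfacet
  facet normal 0.0000 0.0000 -1.0000
    outer loop
      vertex 0.5 18.7 0.0
      vertex 5.6 26.4 0.0
      vertex 28.7 20.0 0.0
    endloop
  endfacet
  facet normal 0.0000 0.0000 -1.0000
    outer loop
      vertex 0.9 9.6 0.0
      vertex 0.5 18.7 0.0
      vertex 28.7 20.0 0.0
    endloop
  endfacet
  facet normal 0.0000 0.0000 -1.0000
    outer loop
      vertex 6.6 2.5 0.0
      vertex 0.9 9.6 0.0
      vertex 28.7 20.0 0.0
    endloop
  endfacet
  facet normal 0.0000 0.0000 -1.0000
    outer loop
      vertex 15.5 0.0 0.0
      vertex 6.6 2.5 0.0
      vertex 28.7 20.0 0.0
    endloop
  endfacet
  facet normal 0.0000 0.0000 -1.0000
    outer loop
      vertex 24.0 3.2 0.0
      vertex 15.5 0.0 0.0
      vertex 28.7 20.0 0.0
    endloop
  endfacet
  facet normal 0.0000 0.0000 -1.0000
    outer loop
      vertex 29.1 10.9 0.0
      vertex 24.0 3.2 0.0
      vertex 28.7 20.0 0.0
    endloop
  endfacet
  facet normal 0.0000 0.0000 1.0000
    outer loop
      vertex 28.7 20.0 23.4
      vertex 23.0 27.1 23.4
      vertex 14.1 29.6 23.4
    endloop
  endfacet
  facet normal 0.0000 0.0000 1.0000
    outer loop
      vertex 28.7 20.0 23.4
      vertex 14.1 29.6 23.4
      vertex 5.6 26.4 23.4
    endloop
  endfacet
  facet normal 0.0000 0.0000 1.0000
    outer loop
      vertex 28.7 20.0 23.4
      vertex 5.6 26.4 23.4
      vertex 0.5 18.7 23.4
    endloop
  endfacet
  facet normal 0.0000 0.0000 1.0000
    outer loop
      vertex 28.7 20.0 23.4
      vertex 0.5 18.7 23.4
      vertex 0.9 9.6 23.4
    endloop
  endfacet
  facet normal 0.0000 0.0000 1.0000
    outer loop
      vertex 28.7 20.0 23.4
      vertex 0.9 9.6 23.4
      vertex 6.6 2.5 23.4
    endloop
  endfacet
  facet normal 0.0000 0.0000 1.0000
    outer loop
      vertex 28.7 20.0 23.4
      vertex 6.6 2.5 23.4
      vertex 15.5 0.0 23.4
    endloop
  endfacet
  facet normal 0.0000 0.0000 1.0000
    outer loop
      vertex 28.7 20.0 23.4
      vertex 15.5 0.0 23.4
      vertex 24.0 3.2 23.4
    endloop
  endfacet
  facet normal 0.0000 0.0000 1.0000
    outer loop
      vertex 28.7 20.0 23.4
      vertex 24.0 3.2 23.4
      vertex 29.1 10.9 23.4
    endloop
  endfacet
  facet normal 0.7798 0.6260 0.0000
    outer loop
      vertex 28.7 20.0 0.0
      vertex 23.0 27.1 0.0
      vertex 23.0 27.1 23.4
    endloop
  endfacet
  facet normal 0.7798 0.6260 0.0000
    outer loop
      vertex 28.7 20.0 0.0
      vertex 23.0 27.1 23.4
      vertex 28.7 20.0 23.4
    endloop
  endfacet
  facet normal 0.2704 0.9627 0.0000
    outer loop
      vertex 23.0 27.1 0.0
      vertex 14.1 29.6 0.0
      vertex 14.1 29.6 23.4
    endloop
  endfacet
  facet normal 0.2704 0.9627 0.0000
    outer loop
      vertex 23.0 27.1 0.0
      vertex 14.1 29.6 23.4
      vertex 23.0 27.1 23.4
    endloop
  endfacet
  facet normal -0.3523 0.9359 0.0000
    outer loop
      vertex 14.1 29.6 0.0
      vertex 5.6 26.4 0.0
      vertex 5.6 26.4 23.4
    endloop
  endfacet
  facet normal -0.3523 0.9359 0.0000
    outer loop
      vertex 14.1 29.6 0.0
      vertex 5.6 26.4 23.4
      vertex 14.1 29.6 23.4
    endloop
  endfacet
  facet normal -0.8337 0.5522 0.0000
    outer loop
      vertex 5.6 26.4 0.0
      vertex 0.5 18.7 0.0
      vertex 0.5 18.7 23.4
    endloop
  endfacet
  facet normal -0.8337 0.5522 0.0000
    outer loop
      vertex 5.6 26.4 0.0
      vertex 0.5 18.7 23.4
      vertex 5.6 26.4 23.4
    endloop
  endfacet
  facet normal -0.9990 -0.0439 0.0000
    outer loop
      vertex 0.5 18.7 0.0
      vertex 0.9 9.6 0.0
      vertex 0.9 9.6 23.4
    endloop
  endfacet
  facet normal -0.9990 -0.0439 0.0000
    outer loop
      vertex 0.5 18.7 0.0
      vertex 0.9 9.6 23.4
      vertex 0.5 18.7 23.4
    endloop
  endfacet
  facet normal -0.7798 -0.6260 0.0000
    outer loop
      vertex 0.9 9.6 0.0
      vertex 6.6 2.5 0.0
      vertex 6.6 2.5 23.4
    endloop
  endfacet
  facet normal -0.7798 -0.6260 0.0000
    outer loop
      vertex 0.9 9.6 0.0
      vertex 6.6 2.5 23.4
      vertex 0.9 9.6 23.4
    endloop
  endfacet
  facet normal -0.2704 -0.9627 0.0000
    outer loop
      vertex 6.6 2.5 0.0
      vertex 15.5 0.0 0.0
      vertex 15.5 0.0 23.4
    endloop
  endfacet
  facet normal -0.2704 -0.9627 0.0000
    outer loop
      vertex 6.6 2.5 0.0
      vertex 15.5 0.0 23.4
      vertex 6.6 2.5 23.4
    endloop
  endfacet
  facet normal 0.3523 -0.9359 0.0000
    outer loop
      vertex 15.5 0.0 0.0
      vertex 24.0 3.2 0.0
      vertex 24.0 3.2 23.4
    endloop
  endfacet
  facet normal 0.3523 -0.9359 0.0000
    outer loop
      vertex 15.5 0.0 0.0
      vertex 24.0 3.2 23.4
      vertex 15.5 0.0 23.4
    endloop
  endfacet
  facet normal 0.8337 -0.5522 0.0000
    outer loop
      vertex 24.0 3.2 0.0
      vertex 29.1 10.9 0.0
      vertex 29.1 10.9 23.4
    endloop
  endfacet
  facet normal 0.8337 -0.5522 0.0000
    outer loop
      vertex 24.0 3.2 0.0
      vertex 29.1 10.9 23.4
      vertex 24.0 3.2 23.4
    endloop
  endfacet
  facet normal 0.9990 0.0439 0.0000
    outer loop
      vertex 29.1 10.9 0.0
      vertex 28.7 20.0 0.0
      vertex 28.7 20.0 23.4
    endloop
  endfacet
  facet normal 0.9990 0.0439 0.0000
    outer loop
      vertex 29.1 10.9 0.0
      vertex 28.7 20.0 23.4
      vertex 29.1 10.9 23.4
    endloop
  endfacet
endsolid part

The G0 Z moves step by Δz≈3.3 mm. Every layer's G1 loop is the same polygon, so the solid is a straight extrusion of it from z=0 to z≈23.4. Closing with flat bottom and top caps and triangulating gives 36 facets — a regular 10-sided prism (a cylinder approximated with 10 flat sides), circumscribed radius ≈ 14.8 mm, height ≈ 23.4 mm.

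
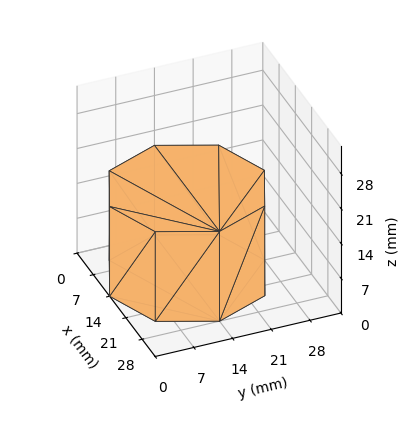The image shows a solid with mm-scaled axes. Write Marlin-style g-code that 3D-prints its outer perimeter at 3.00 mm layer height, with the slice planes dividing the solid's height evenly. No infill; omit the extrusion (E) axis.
Reading the render: the shape is a regular 8-sided prism (a cylinder approximated with 8 flat sides), circumscribed radius ≈ 14 mm, height ≈ 18 mm (dimensions read to the nearest mm from the axis ticks). For the g-code, the solid's height is divided into equal slices at the stated Δz and each level perimeter traced with G1 moves after a G0 lift.

; perimeter-only toolpath
G21 ; units = mm
G90 ; absolute positioning
G28 ; home
; layer 1
G0 Z3.00
G0 X28.00 Y14.00
G1 X23.90 Y23.90
G1 X14.00 Y28.00
G1 X4.10 Y23.90
G1 X0.00 Y14.00
G1 X4.10 Y4.10
G1 X14.00 Y0.00
G1 X23.90 Y4.10
G1 X28.00 Y14.00
; layer 2
G0 Z6.00
G0 X28.00 Y14.00
G1 X23.90 Y23.90
G1 X14.00 Y28.00
G1 X4.10 Y23.90
G1 X0.00 Y14.00
G1 X4.10 Y4.10
G1 X14.00 Y0.00
G1 X23.90 Y4.10
G1 X28.00 Y14.00
; layer 3
G0 Z9.00
G0 X28.00 Y14.00
G1 X23.90 Y23.90
G1 X14.00 Y28.00
G1 X4.10 Y23.90
G1 X0.00 Y14.00
G1 X4.10 Y4.10
G1 X14.00 Y0.00
G1 X23.90 Y4.10
G1 X28.00 Y14.00
; layer 4
G0 Z12.00
G0 X28.00 Y14.00
G1 X23.90 Y23.90
G1 X14.00 Y28.00
G1 X4.10 Y23.90
G1 X0.00 Y14.00
G1 X4.10 Y4.10
G1 X14.00 Y0.00
G1 X23.90 Y4.10
G1 X28.00 Y14.00
; layer 5
G0 Z15.00
G0 X28.00 Y14.00
G1 X23.90 Y23.90
G1 X14.00 Y28.00
G1 X4.10 Y23.90
G1 X0.00 Y14.00
G1 X4.10 Y4.10
G1 X14.00 Y0.00
G1 X23.90 Y4.10
G1 X28.00 Y14.00
; layer 6
G0 Z18.00
G0 X28.00 Y14.00
G1 X23.90 Y23.90
G1 X14.00 Y28.00
G1 X4.10 Y23.90
G1 X0.00 Y14.00
G1 X4.10 Y4.10
G1 X14.00 Y0.00
G1 X23.90 Y4.10
G1 X28.00 Y14.00
M2 ; end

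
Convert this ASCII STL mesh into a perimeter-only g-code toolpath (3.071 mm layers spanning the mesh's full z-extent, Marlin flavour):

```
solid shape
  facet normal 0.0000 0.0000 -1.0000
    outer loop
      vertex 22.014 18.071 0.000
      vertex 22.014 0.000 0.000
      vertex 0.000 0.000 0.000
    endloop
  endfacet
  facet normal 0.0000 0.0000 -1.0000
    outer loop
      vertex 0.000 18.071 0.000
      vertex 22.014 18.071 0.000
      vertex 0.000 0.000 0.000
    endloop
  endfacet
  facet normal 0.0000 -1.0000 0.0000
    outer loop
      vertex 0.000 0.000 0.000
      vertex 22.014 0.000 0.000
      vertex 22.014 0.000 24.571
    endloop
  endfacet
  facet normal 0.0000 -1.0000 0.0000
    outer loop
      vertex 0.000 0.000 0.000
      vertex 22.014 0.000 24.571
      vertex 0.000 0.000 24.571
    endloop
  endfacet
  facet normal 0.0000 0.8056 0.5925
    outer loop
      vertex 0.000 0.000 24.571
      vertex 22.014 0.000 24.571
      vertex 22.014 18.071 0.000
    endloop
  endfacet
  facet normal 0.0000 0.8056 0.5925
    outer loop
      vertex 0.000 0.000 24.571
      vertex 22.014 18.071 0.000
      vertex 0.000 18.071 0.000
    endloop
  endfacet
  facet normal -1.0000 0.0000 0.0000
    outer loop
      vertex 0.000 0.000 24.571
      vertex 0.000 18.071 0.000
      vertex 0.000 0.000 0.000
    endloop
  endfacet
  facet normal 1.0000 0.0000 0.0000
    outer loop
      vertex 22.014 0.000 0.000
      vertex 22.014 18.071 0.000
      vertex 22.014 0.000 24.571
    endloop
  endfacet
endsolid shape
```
; perimeter-only toolpath
G21 ; units = mm
G90 ; absolute positioning
G28 ; home
; layer 1
G0 Z3.071
G0 X0.000 Y0.000
G1 X22.014 Y0.000
G1 X22.014 Y15.812
G1 X0.000 Y15.812
G1 X0.000 Y0.000
; layer 2
G0 Z6.143
G0 X0.000 Y0.000
G1 X22.014 Y0.000
G1 X22.014 Y13.553
G1 X0.000 Y13.553
G1 X0.000 Y0.000
; layer 3
G0 Z9.214
G0 X0.000 Y0.000
G1 X22.014 Y0.000
G1 X22.014 Y11.294
G1 X0.000 Y11.294
G1 X0.000 Y0.000
; layer 4
G0 Z12.286
G0 X0.000 Y0.000
G1 X22.014 Y0.000
G1 X22.014 Y9.036
G1 X0.000 Y9.036
G1 X0.000 Y0.000
; layer 5
G0 Z15.357
G0 X0.000 Y0.000
G1 X22.014 Y0.000
G1 X22.014 Y6.777
G1 X0.000 Y6.777
G1 X0.000 Y0.000
; layer 6
G0 Z18.428
G0 X0.000 Y0.000
G1 X22.014 Y0.000
G1 X22.014 Y4.518
G1 X0.000 Y4.518
G1 X0.000 Y0.000
; layer 7
G0 Z21.500
G0 X0.000 Y0.000
G1 X22.014 Y0.000
G1 X22.014 Y2.259
G1 X0.000 Y2.259
G1 X0.000 Y0.000
M2 ; end

The solid is a wedge (ramp): 22 × 18.1 mm base, rising to 24.6 mm along the y=0 edge and sloping linearly to z=0 at y=18.1. Slicing at Δz = 3.071 mm — 8 equal slices spanning the solid's height, so layer i sits at z = i·h/8 — gives 7 non-empty perimeters. Each is a 4-segment closed polygon; G0 lifts to the layer z and rapids to the start vertex, then G1 traces the edges. The cross-section shrinks linearly with z (the slice at the apex is degenerate and omitted).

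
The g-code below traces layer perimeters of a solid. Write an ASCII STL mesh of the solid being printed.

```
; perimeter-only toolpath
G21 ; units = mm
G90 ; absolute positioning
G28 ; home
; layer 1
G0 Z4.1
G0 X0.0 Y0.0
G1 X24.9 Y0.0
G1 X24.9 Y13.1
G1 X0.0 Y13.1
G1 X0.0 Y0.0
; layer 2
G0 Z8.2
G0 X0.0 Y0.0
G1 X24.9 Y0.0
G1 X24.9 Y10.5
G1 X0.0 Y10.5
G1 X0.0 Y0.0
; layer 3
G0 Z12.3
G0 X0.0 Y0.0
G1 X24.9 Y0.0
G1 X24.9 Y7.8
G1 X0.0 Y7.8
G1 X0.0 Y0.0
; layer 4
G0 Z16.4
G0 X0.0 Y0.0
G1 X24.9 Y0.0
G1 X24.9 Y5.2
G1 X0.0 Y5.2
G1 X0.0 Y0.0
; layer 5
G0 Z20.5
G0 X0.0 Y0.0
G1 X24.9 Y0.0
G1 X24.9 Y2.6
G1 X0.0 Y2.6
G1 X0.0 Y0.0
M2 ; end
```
solid part
  facet normal 0.0000 0.0000 -1.0000
    outer loop
      vertex 24.9 15.7 0.0
      vertex 24.9 0.0 0.0
      vertex 0.0 0.0 0.0
    endloop
  endfacet
  facet normal 0.0000 0.0000 -1.0000
    outer loop
      vertex 0.0 15.7 0.0
      vertex 24.9 15.7 0.0
      vertex 0.0 0.0 0.0
    endloop
  endfacet
  facet normal 0.0000 -1.0000 0.0000
    outer loop
      vertex 0.0 0.0 0.0
      vertex 24.9 0.0 0.0
      vertex 24.9 0.0 24.6
    endloop
  endfacet
  facet normal 0.0000 -1.0000 0.0000
    outer loop
      vertex 0.0 0.0 0.0
      vertex 24.9 0.0 24.6
      vertex 0.0 0.0 24.6
    endloop
  endfacet
  facet normal 0.0000 0.8430 0.5380
    outer loop
      vertex 0.0 0.0 24.6
      vertex 24.9 0.0 24.6
      vertex 24.9 15.7 0.0
    endloop
  endfacet
  facet normal 0.0000 0.8430 0.5380
    outer loop
      vertex 0.0 0.0 24.6
      vertex 24.9 15.7 0.0
      vertex 0.0 15.7 0.0
    endloop
  endfacet
  facet normal -1.0000 0.0000 0.0000
    outer loop
      vertex 0.0 0.0 24.6
      vertex 0.0 15.7 0.0
      vertex 0.0 0.0 0.0
    endloop
  endfacet
  facet normal 1.0000 0.0000 0.0000
    outer loop
      vertex 24.9 0.0 0.0
      vertex 24.9 15.7 0.0
      vertex 24.9 0.0 24.6
    endloop
  endfacet
endsolid part

The G0 Z moves step by Δz≈4.1 mm. The G1 loops shrink linearly with z, so the solid tapers from its base footprint up to z≈24.6. Closing with a flat bottom cap and the tapered top and triangulating gives 8 facets — a wedge (ramp): 24.9 × 15.7 mm base, rising to 24.6 mm along the y=0 edge and sloping linearly to z=0 at y=15.7.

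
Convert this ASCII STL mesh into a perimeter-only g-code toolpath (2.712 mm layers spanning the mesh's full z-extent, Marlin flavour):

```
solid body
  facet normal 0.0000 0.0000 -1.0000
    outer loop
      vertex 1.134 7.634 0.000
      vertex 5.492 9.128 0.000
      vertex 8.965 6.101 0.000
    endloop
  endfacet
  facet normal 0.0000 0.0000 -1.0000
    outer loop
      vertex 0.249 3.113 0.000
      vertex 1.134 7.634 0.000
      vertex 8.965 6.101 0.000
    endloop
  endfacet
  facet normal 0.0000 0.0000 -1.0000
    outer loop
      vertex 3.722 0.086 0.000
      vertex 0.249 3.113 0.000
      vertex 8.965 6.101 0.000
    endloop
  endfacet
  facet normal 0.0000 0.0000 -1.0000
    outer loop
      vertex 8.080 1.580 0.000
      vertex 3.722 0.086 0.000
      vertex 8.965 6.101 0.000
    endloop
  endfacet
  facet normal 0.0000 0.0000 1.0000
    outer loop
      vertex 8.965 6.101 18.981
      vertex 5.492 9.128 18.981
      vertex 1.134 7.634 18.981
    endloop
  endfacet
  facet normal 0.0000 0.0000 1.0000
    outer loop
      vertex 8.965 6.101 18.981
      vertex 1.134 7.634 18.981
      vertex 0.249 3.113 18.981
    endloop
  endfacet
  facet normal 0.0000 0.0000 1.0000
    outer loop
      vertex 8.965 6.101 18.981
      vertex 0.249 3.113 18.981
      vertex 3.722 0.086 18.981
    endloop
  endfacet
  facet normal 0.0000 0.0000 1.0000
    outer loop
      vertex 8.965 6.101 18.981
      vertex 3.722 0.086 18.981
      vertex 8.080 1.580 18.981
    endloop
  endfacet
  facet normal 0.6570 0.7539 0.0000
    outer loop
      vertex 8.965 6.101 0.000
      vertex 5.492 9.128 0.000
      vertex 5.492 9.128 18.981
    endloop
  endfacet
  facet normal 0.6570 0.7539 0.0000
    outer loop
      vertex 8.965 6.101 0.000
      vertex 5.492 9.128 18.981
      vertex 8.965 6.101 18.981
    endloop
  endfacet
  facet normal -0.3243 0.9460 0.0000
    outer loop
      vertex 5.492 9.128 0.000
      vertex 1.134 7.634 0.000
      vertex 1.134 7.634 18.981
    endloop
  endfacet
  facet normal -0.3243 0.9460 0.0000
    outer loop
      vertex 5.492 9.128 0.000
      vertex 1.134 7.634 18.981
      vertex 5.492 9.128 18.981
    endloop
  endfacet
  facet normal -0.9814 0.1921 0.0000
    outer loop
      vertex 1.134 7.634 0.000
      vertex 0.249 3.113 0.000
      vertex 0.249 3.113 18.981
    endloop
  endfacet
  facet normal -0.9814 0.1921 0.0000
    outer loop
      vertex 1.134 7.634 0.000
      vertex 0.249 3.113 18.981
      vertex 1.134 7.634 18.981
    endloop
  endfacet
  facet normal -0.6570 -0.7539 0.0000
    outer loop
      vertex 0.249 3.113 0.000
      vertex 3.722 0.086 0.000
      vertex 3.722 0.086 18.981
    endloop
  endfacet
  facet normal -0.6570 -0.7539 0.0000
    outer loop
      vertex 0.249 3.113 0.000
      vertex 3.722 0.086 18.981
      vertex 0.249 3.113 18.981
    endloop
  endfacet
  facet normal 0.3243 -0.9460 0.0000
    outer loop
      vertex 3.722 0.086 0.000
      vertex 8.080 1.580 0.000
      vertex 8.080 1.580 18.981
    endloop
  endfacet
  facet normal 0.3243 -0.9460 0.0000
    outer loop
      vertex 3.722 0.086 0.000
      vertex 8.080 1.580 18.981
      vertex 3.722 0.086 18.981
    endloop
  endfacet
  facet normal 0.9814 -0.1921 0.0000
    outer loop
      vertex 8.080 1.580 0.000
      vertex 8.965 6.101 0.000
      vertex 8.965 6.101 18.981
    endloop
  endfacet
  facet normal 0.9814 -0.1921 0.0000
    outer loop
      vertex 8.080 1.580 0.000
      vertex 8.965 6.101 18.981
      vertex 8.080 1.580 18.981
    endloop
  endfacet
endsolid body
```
; perimeter-only toolpath
G21 ; units = mm
G90 ; absolute positioning
G28 ; home
; layer 1
G0 Z2.712
G0 X8.965 Y6.101
G1 X5.492 Y9.128
G1 X1.134 Y7.634
G1 X0.249 Y3.113
G1 X3.722 Y0.086
G1 X8.080 Y1.580
G1 X8.965 Y6.101
; layer 2
G0 Z5.423
G0 X8.965 Y6.101
G1 X5.492 Y9.128
G1 X1.134 Y7.634
G1 X0.249 Y3.113
G1 X3.722 Y0.086
G1 X8.080 Y1.580
G1 X8.965 Y6.101
; layer 3
G0 Z8.135
G0 X8.965 Y6.101
G1 X5.492 Y9.128
G1 X1.134 Y7.634
G1 X0.249 Y3.113
G1 X3.722 Y0.086
G1 X8.080 Y1.580
G1 X8.965 Y6.101
; layer 4
G0 Z10.846
G0 X8.965 Y6.101
G1 X5.492 Y9.128
G1 X1.134 Y7.634
G1 X0.249 Y3.113
G1 X3.722 Y0.086
G1 X8.080 Y1.580
G1 X8.965 Y6.101
; layer 5
G0 Z13.558
G0 X8.965 Y6.101
G1 X5.492 Y9.128
G1 X1.134 Y7.634
G1 X0.249 Y3.113
G1 X3.722 Y0.086
G1 X8.080 Y1.580
G1 X8.965 Y6.101
; layer 6
G0 Z16.269
G0 X8.965 Y6.101
G1 X5.492 Y9.128
G1 X1.134 Y7.634
G1 X0.249 Y3.113
G1 X3.722 Y0.086
G1 X8.080 Y1.580
G1 X8.965 Y6.101
; layer 7
G0 Z18.981
G0 X8.965 Y6.101
G1 X5.492 Y9.128
G1 X1.134 Y7.634
G1 X0.249 Y3.113
G1 X3.722 Y0.086
G1 X8.080 Y1.580
G1 X8.965 Y6.101
M2 ; end

The solid is a regular 6-sided prism (a cylinder approximated with 6 flat sides), circumscribed radius ≈ 4.61 mm, height ≈ 19 mm. Slicing at Δz = 2.712 mm — 7 equal slices spanning the solid's height, so layer i sits at z = i·h/7 — gives 7 non-empty perimeters. Each is a 6-segment closed polygon; G0 lifts to the layer z and rapids to the start vertex, then G1 traces the edges.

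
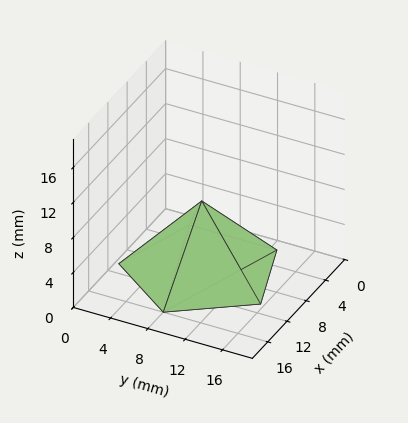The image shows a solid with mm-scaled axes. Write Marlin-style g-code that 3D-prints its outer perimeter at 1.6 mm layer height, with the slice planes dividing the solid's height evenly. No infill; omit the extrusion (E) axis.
Reading the render: the shape is a regular 5-sided pyramid, base circumscribed radius ≈ 8 mm, apex at z ≈ 8 mm (dimensions read to the nearest mm from the axis ticks). For the g-code, the solid's height is divided into equal slices at the stated Δz and each level perimeter traced with G1 moves after a G0 lift.

; perimeter-only toolpath
G21 ; units = mm
G90 ; absolute positioning
G28 ; home
; layer 1
G0 Z1.6
G0 X14.4 Y8.0
G1 X10.0 Y14.1
G1 X2.8 Y11.8
G1 X2.8 Y4.2
G1 X10.0 Y1.9
G1 X14.4 Y8.0
; layer 2
G0 Z3.2
G0 X12.8 Y8.0
G1 X9.5 Y12.6
G1 X4.1 Y10.8
G1 X4.1 Y5.2
G1 X9.5 Y3.4
G1 X12.8 Y8.0
; layer 3
G0 Z4.8
G0 X11.2 Y8.0
G1 X9.0 Y11.0
G1 X5.4 Y9.9
G1 X5.4 Y6.1
G1 X9.0 Y5.0
G1 X11.2 Y8.0
; layer 4
G0 Z6.4
G0 X9.6 Y8.0
G1 X8.5 Y9.5
G1 X6.7 Y8.9
G1 X6.7 Y7.1
G1 X8.5 Y6.5
G1 X9.6 Y8.0
M2 ; end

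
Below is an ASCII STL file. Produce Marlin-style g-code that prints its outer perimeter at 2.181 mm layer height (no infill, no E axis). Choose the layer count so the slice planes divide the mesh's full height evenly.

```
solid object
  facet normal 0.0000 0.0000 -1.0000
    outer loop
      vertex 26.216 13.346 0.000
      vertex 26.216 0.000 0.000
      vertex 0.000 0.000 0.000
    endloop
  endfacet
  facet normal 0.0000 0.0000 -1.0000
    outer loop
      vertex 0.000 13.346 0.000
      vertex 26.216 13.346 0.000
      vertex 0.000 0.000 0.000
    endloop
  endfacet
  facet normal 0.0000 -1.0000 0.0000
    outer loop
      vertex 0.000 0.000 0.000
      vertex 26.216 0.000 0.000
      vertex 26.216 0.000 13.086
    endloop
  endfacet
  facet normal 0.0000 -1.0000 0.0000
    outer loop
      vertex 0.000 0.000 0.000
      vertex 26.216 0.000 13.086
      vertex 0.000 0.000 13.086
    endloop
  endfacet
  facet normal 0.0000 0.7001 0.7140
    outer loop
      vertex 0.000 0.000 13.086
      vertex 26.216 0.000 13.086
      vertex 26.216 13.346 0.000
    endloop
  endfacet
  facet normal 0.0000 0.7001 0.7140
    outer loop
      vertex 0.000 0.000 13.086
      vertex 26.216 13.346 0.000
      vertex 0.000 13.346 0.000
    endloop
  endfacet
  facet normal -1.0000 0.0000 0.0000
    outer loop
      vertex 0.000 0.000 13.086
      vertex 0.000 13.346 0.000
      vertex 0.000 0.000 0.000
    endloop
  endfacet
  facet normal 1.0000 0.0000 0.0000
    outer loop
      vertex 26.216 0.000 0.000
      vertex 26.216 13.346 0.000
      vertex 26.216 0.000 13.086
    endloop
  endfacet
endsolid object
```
; perimeter-only toolpath
G21 ; units = mm
G90 ; absolute positioning
G28 ; home
; layer 1
G0 Z2.181
G0 X0.000 Y0.000
G1 X26.216 Y0.000
G1 X26.216 Y11.122
G1 X0.000 Y11.122
G1 X0.000 Y0.000
; layer 2
G0 Z4.362
G0 X0.000 Y0.000
G1 X26.216 Y0.000
G1 X26.216 Y8.897
G1 X0.000 Y8.897
G1 X0.000 Y0.000
; layer 3
G0 Z6.543
G0 X0.000 Y0.000
G1 X26.216 Y0.000
G1 X26.216 Y6.673
G1 X0.000 Y6.673
G1 X0.000 Y0.000
; layer 4
G0 Z8.724
G0 X0.000 Y0.000
G1 X26.216 Y0.000
G1 X26.216 Y4.449
G1 X0.000 Y4.449
G1 X0.000 Y0.000
; layer 5
G0 Z10.905
G0 X0.000 Y0.000
G1 X26.216 Y0.000
G1 X26.216 Y2.224
G1 X0.000 Y2.224
G1 X0.000 Y0.000
M2 ; end

The solid is a wedge (ramp): 26.2 × 13.3 mm base, rising to 13.1 mm along the y=0 edge and sloping linearly to z=0 at y=13.3. Slicing at Δz = 2.181 mm — 6 equal slices spanning the solid's height, so layer i sits at z = i·h/6 — gives 5 non-empty perimeters. Each is a 4-segment closed polygon; G0 lifts to the layer z and rapids to the start vertex, then G1 traces the edges. The cross-section shrinks linearly with z (the slice at the apex is degenerate and omitted).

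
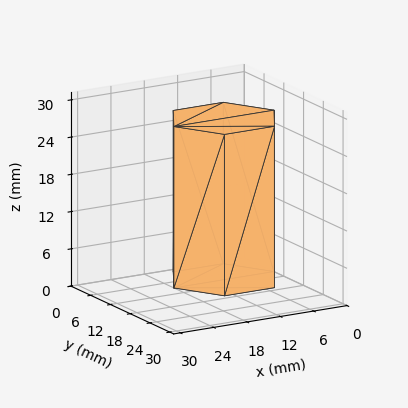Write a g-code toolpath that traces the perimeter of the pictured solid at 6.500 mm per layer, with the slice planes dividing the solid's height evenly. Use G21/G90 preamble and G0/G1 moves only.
Reading the render: the shape is a regular 6-sided prism (a cylinder approximated with 6 flat sides), circumscribed radius ≈ 9 mm, height ≈ 26 mm (dimensions read to the nearest mm from the axis ticks). For the g-code, the solid's height is divided into equal slices at the stated Δz and each level perimeter traced with G1 moves after a G0 lift.

; perimeter-only toolpath
G21 ; units = mm
G90 ; absolute positioning
G28 ; home
; layer 1
G0 Z6.500
G0 X18.000 Y9.000
G1 X13.500 Y16.794
G1 X4.500 Y16.794
G1 X0.000 Y9.000
G1 X4.500 Y1.206
G1 X13.500 Y1.206
G1 X18.000 Y9.000
; layer 2
G0 Z13.000
G0 X18.000 Y9.000
G1 X13.500 Y16.794
G1 X4.500 Y16.794
G1 X0.000 Y9.000
G1 X4.500 Y1.206
G1 X13.500 Y1.206
G1 X18.000 Y9.000
; layer 3
G0 Z19.500
G0 X18.000 Y9.000
G1 X13.500 Y16.794
G1 X4.500 Y16.794
G1 X0.000 Y9.000
G1 X4.500 Y1.206
G1 X13.500 Y1.206
G1 X18.000 Y9.000
; layer 4
G0 Z26.000
G0 X18.000 Y9.000
G1 X13.500 Y16.794
G1 X4.500 Y16.794
G1 X0.000 Y9.000
G1 X4.500 Y1.206
G1 X13.500 Y1.206
G1 X18.000 Y9.000
M2 ; end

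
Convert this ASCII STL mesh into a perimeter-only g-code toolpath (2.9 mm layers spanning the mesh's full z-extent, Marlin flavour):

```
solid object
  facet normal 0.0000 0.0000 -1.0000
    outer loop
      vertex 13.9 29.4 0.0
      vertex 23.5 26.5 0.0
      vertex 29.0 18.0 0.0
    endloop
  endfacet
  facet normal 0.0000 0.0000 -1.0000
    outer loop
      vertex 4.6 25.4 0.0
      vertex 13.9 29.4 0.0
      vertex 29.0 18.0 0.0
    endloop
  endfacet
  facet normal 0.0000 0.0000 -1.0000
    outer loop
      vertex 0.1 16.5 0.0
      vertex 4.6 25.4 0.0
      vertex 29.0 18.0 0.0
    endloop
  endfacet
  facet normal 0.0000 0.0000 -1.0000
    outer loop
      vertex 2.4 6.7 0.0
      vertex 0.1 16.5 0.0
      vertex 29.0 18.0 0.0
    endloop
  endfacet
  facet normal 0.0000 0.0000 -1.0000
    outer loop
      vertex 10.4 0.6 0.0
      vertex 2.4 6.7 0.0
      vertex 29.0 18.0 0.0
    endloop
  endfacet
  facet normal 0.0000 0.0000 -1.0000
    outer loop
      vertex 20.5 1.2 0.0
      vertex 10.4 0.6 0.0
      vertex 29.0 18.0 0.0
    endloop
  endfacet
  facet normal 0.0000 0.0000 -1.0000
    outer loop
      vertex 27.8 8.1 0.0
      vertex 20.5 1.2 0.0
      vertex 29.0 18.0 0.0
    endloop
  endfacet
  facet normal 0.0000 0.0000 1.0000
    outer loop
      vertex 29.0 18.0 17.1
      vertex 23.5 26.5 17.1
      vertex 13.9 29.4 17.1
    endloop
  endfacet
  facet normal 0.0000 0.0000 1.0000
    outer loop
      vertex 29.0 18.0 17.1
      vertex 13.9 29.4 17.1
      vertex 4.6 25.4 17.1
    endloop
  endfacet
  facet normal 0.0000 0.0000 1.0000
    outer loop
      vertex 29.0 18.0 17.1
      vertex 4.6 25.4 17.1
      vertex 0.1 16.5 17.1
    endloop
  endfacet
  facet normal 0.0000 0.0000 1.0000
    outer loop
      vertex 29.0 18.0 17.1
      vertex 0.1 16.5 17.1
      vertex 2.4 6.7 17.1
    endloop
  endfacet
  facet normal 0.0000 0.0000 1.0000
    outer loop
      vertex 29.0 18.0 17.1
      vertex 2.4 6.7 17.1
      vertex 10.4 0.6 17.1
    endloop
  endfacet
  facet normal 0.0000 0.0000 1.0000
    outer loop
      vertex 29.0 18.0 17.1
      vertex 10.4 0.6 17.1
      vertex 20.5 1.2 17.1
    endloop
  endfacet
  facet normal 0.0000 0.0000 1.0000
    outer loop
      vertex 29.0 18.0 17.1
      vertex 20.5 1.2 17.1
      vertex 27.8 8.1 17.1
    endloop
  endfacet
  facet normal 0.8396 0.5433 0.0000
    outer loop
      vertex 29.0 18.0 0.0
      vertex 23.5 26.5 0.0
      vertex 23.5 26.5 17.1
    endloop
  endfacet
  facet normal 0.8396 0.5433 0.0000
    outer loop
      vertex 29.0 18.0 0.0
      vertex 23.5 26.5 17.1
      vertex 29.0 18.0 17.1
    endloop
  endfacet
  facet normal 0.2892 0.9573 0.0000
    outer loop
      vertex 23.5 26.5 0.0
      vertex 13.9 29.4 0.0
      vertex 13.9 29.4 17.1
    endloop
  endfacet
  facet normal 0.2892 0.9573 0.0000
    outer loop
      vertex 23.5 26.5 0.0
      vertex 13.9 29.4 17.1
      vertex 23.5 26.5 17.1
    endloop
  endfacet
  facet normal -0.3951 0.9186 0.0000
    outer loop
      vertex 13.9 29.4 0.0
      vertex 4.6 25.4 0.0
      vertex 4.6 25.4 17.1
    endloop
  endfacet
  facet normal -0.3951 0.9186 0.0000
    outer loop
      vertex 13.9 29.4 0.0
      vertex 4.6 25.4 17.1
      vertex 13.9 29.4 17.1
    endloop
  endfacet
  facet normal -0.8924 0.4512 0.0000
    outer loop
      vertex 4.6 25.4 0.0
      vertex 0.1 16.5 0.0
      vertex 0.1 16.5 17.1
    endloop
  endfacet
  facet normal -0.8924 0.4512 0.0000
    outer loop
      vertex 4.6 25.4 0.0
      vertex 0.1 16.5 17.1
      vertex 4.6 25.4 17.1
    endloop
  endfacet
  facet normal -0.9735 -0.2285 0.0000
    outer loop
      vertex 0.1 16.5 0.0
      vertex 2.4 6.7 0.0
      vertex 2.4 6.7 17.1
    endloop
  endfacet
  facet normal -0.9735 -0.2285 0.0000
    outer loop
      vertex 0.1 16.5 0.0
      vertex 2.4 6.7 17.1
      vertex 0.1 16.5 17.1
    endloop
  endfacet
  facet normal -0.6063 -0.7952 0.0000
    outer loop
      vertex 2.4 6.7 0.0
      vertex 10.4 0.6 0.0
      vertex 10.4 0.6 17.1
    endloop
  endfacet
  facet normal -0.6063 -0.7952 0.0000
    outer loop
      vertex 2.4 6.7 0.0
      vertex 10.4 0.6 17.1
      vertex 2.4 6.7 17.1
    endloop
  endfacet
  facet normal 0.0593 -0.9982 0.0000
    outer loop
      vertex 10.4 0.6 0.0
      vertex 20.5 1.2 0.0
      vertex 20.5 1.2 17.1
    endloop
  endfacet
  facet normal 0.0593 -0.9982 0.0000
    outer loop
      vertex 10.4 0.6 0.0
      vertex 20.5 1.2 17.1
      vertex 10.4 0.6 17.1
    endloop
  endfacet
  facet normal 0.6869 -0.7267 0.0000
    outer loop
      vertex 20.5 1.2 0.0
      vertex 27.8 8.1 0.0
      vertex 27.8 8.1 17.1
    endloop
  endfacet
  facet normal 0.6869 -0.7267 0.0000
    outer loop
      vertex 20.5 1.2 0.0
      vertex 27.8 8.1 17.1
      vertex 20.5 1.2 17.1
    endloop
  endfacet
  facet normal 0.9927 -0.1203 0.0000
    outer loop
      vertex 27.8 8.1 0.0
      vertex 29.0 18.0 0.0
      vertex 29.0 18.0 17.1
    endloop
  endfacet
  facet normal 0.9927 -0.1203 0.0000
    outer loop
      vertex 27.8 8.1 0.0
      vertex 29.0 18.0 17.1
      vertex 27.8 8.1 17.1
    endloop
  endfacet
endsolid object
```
; perimeter-only toolpath
G21 ; units = mm
G90 ; absolute positioning
G28 ; home
; layer 1
G0 Z2.9
G0 X29.0 Y18.0
G1 X23.5 Y26.5
G1 X13.9 Y29.4
G1 X4.6 Y25.4
G1 X0.1 Y16.5
G1 X2.4 Y6.7
G1 X10.4 Y0.6
G1 X20.5 Y1.2
G1 X27.8 Y8.1
G1 X29.0 Y18.0
; layer 2
G0 Z5.7
G0 X29.0 Y18.0
G1 X23.5 Y26.5
G1 X13.9 Y29.4
G1 X4.6 Y25.4
G1 X0.1 Y16.5
G1 X2.4 Y6.7
G1 X10.4 Y0.6
G1 X20.5 Y1.2
G1 X27.8 Y8.1
G1 X29.0 Y18.0
; layer 3
G0 Z8.6
G0 X29.0 Y18.0
G1 X23.5 Y26.5
G1 X13.9 Y29.4
G1 X4.6 Y25.4
G1 X0.1 Y16.5
G1 X2.4 Y6.7
G1 X10.4 Y0.6
G1 X20.5 Y1.2
G1 X27.8 Y8.1
G1 X29.0 Y18.0
; layer 4
G0 Z11.4
G0 X29.0 Y18.0
G1 X23.5 Y26.5
G1 X13.9 Y29.4
G1 X4.6 Y25.4
G1 X0.1 Y16.5
G1 X2.4 Y6.7
G1 X10.4 Y0.6
G1 X20.5 Y1.2
G1 X27.8 Y8.1
G1 X29.0 Y18.0
; layer 5
G0 Z14.2
G0 X29.0 Y18.0
G1 X23.5 Y26.5
G1 X13.9 Y29.4
G1 X4.6 Y25.4
G1 X0.1 Y16.5
G1 X2.4 Y6.7
G1 X10.4 Y0.6
G1 X20.5 Y1.2
G1 X27.8 Y8.1
G1 X29.0 Y18.0
; layer 6
G0 Z17.1
G0 X29.0 Y18.0
G1 X23.5 Y26.5
G1 X13.9 Y29.4
G1 X4.6 Y25.4
G1 X0.1 Y16.5
G1 X2.4 Y6.7
G1 X10.4 Y0.6
G1 X20.5 Y1.2
G1 X27.8 Y8.1
G1 X29.0 Y18.0
M2 ; end

The solid is a regular 9-sided prism (a cylinder approximated with 9 flat sides), circumscribed radius ≈ 14.7 mm, height ≈ 17.1 mm. Slicing at Δz = 2.9 mm — 6 equal slices spanning the solid's height, so layer i sits at z = i·h/6 — gives 6 non-empty perimeters. Each is a 9-segment closed polygon; G0 lifts to the layer z and rapids to the start vertex, then G1 traces the edges.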